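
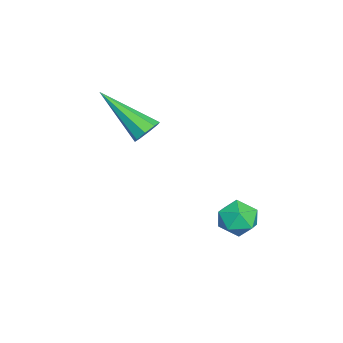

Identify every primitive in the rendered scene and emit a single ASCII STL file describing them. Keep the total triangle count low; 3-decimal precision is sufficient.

solid 
facet normal 0.319 0.745 -0.586
outer loop
vertex -1.753 -0.301 1.744
vertex -2.208 -0.305 1.491
vertex -2.021 -0.057 1.908
endloop
endfacet
facet normal 0.577 0.088 0.812
outer loop
vertex -1.753 -0.301 1.744
vertex -2.021 -0.057 1.908
vertex -2.872 -1.855 2.709
endloop
endfacet
facet normal 0.318 0.745 -0.586
outer loop
vertex -2.021 -0.057 1.908
vertex -2.208 -0.305 1.491
vertex -2.398 0.042 1.829
endloop
endfacet
facet normal -0.074 0.435 0.897
outer loop
vertex -2.021 -0.057 1.908
vertex -2.398 0.042 1.829
vertex -2.872 -1.855 2.709
endloop
endfacet
facet normal 0.320 0.745 -0.585
outer loop
vertex -2.398 0.042 1.829
vertex -2.208 -0.305 1.491
vertex -2.664 -0.062 1.551
endloop
endfacet
facet normal -0.727 0.430 0.535
outer loop
vertex -2.398 0.042 1.829
vertex -2.664 -0.062 1.551
vertex -2.872 -1.855 2.709
endloop
endfacet
facet normal 0.319 0.744 -0.588
outer loop
vertex -2.664 -0.062 1.551
vertex -2.208 -0.305 1.491
vertex -2.663 -0.309 1.239
endloop
endfacet
facet normal -0.995 0.075 -0.063
outer loop
vertex -2.664 -0.062 1.551
vertex -2.663 -0.309 1.239
vertex -2.872 -1.855 2.709
endloop
endfacet
facet normal 0.318 0.745 -0.586
outer loop
vertex -2.663 -0.309 1.239
vertex -2.208 -0.305 1.491
vertex -2.395 -0.553 1.074
endloop
endfacet
facet normal -0.722 -0.423 -0.547
outer loop
vertex -2.663 -0.309 1.239
vertex -2.395 -0.553 1.074
vertex -2.872 -1.855 2.709
endloop
endfacet
facet normal 0.320 0.744 -0.586
outer loop
vertex -2.395 -0.553 1.074
vertex -2.208 -0.305 1.491
vertex -2.018 -0.652 1.154
endloop
endfacet
facet normal -0.068 -0.771 -0.634
outer loop
vertex -2.395 -0.553 1.074
vertex -2.018 -0.652 1.154
vertex -2.872 -1.855 2.709
endloop
endfacet
facet normal 0.320 0.744 -0.586
outer loop
vertex -2.018 -0.652 1.154
vertex -2.208 -0.305 1.491
vertex -1.752 -0.548 1.431
endloop
endfacet
facet normal 0.583 -0.766 -0.272
outer loop
vertex -2.018 -0.652 1.154
vertex -1.752 -0.548 1.431
vertex -2.872 -1.855 2.709
endloop
endfacet
facet normal 0.320 0.744 -0.586
outer loop
vertex -1.752 -0.548 1.431
vertex -2.208 -0.305 1.491
vertex -1.753 -0.301 1.744
endloop
endfacet
facet normal 0.851 -0.410 0.327
outer loop
vertex -1.752 -0.548 1.431
vertex -1.753 -0.301 1.744
vertex -2.872 -1.855 2.709
endloop
endfacet
facet normal 0.185 -0.337 0.923
outer loop
vertex -0.678 2.646 -0.776
vertex -1.37 2.488 -0.695
vertex -0.921 2.0 -0.963
endloop
endfacet
facet normal 0.753 -0.428 0.500
outer loop
vertex -0.678 2.646 -0.776
vertex -0.921 2.0 -0.963
vertex -0.451 2.339 -1.381
endloop
endfacet
facet normal 0.946 0.210 0.248
outer loop
vertex -0.678 2.646 -0.776
vertex -0.451 2.339 -1.381
vertex -0.609 3.037 -1.371
endloop
endfacet
facet normal 0.497 0.698 0.516
outer loop
vertex -0.678 2.646 -0.776
vertex -0.609 3.037 -1.371
vertex -1.177 3.128 -0.947
endloop
endfacet
facet normal 0.027 0.359 0.933
outer loop
vertex -0.678 2.646 -0.776
vertex -1.177 3.128 -0.947
vertex -1.37 2.488 -0.695
endloop
endfacet
facet normal 0.552 -0.832 -0.054
outer loop
vertex -0.451 2.339 -1.381
vertex -0.921 2.0 -0.963
vertex -1.003 1.992 -1.673
endloop
endfacet
facet normal -0.365 -0.683 0.632
outer loop
vertex -0.921 2.0 -0.963
vertex -1.37 2.488 -0.695
vertex -1.571 2.083 -1.249
endloop
endfacet
facet normal -0.621 0.442 0.648
outer loop
vertex -1.37 2.488 -0.695
vertex -1.177 3.128 -0.947
vertex -1.729 2.781 -1.239
endloop
endfacet
facet normal 0.138 0.990 -0.027
outer loop
vertex -1.177 3.128 -0.947
vertex -0.609 3.037 -1.371
vertex -1.259 3.12 -1.657
endloop
endfacet
facet normal 0.864 0.202 -0.461
outer loop
vertex -0.609 3.037 -1.371
vertex -0.451 2.339 -1.381
vertex -0.81 2.632 -1.925
endloop
endfacet
facet normal -0.497 -0.698 -0.516
outer loop
vertex -1.502 2.474 -1.844
vertex -1.003 1.992 -1.673
vertex -1.571 2.083 -1.249
endloop
endfacet
facet normal -0.946 -0.210 -0.248
outer loop
vertex -1.502 2.474 -1.844
vertex -1.571 2.083 -1.249
vertex -1.729 2.781 -1.239
endloop
endfacet
facet normal -0.753 0.428 -0.500
outer loop
vertex -1.502 2.474 -1.844
vertex -1.729 2.781 -1.239
vertex -1.259 3.12 -1.657
endloop
endfacet
facet normal -0.185 0.337 -0.923
outer loop
vertex -1.502 2.474 -1.844
vertex -1.259 3.12 -1.657
vertex -0.81 2.632 -1.925
endloop
endfacet
facet normal -0.027 -0.359 -0.933
outer loop
vertex -1.502 2.474 -1.844
vertex -0.81 2.632 -1.925
vertex -1.003 1.992 -1.673
endloop
endfacet
facet normal -0.138 -0.990 0.027
outer loop
vertex -1.571 2.083 -1.249
vertex -1.003 1.992 -1.673
vertex -0.921 2.0 -0.963
endloop
endfacet
facet normal -0.864 -0.202 0.461
outer loop
vertex -1.729 2.781 -1.239
vertex -1.571 2.083 -1.249
vertex -1.37 2.488 -0.695
endloop
endfacet
facet normal -0.552 0.832 0.054
outer loop
vertex -1.259 3.12 -1.657
vertex -1.729 2.781 -1.239
vertex -1.177 3.128 -0.947
endloop
endfacet
facet normal 0.365 0.683 -0.632
outer loop
vertex -0.81 2.632 -1.925
vertex -1.259 3.12 -1.657
vertex -0.609 3.037 -1.371
endloop
endfacet
facet normal 0.621 -0.442 -0.648
outer loop
vertex -1.003 1.992 -1.673
vertex -0.81 2.632 -1.925
vertex -0.451 2.339 -1.381
endloop
endfacet

endsolid


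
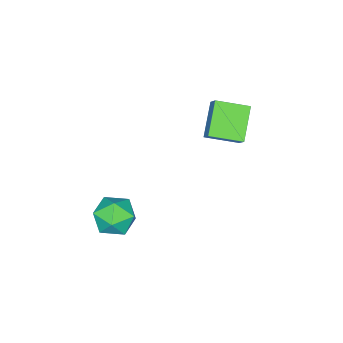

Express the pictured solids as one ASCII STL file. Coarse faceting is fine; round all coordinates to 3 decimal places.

solid 
facet normal -0.724 -0.332 0.604
outer loop
vertex -2.057 0.456 1.301
vertex -2.964 1.713 0.905
vertex -2.461 -0.081 0.521
endloop
endfacet
facet normal 0.567 -0.786 0.247
outer loop
vertex -1.136 0.527 -0.585
vertex -2.057 0.456 1.301
vertex -2.461 -0.081 0.521
endloop
endfacet
facet normal -0.724 -0.332 0.604
outer loop
vertex -2.461 -0.081 0.521
vertex -2.964 1.713 0.905
vertex -3.368 1.176 0.125
endloop
endfacet
facet normal -0.393 -0.522 -0.757
outer loop
vertex -3.368 1.176 0.125
vertex -1.136 0.527 -0.585
vertex -2.461 -0.081 0.521
endloop
endfacet
facet normal 0.393 0.522 0.757
outer loop
vertex -2.057 0.456 1.301
vertex -1.639 2.321 -0.201
vertex -2.964 1.713 0.905
endloop
endfacet
facet normal 0.567 -0.786 0.247
outer loop
vertex -0.732 1.064 0.195
vertex -2.057 0.456 1.301
vertex -1.136 0.527 -0.585
endloop
endfacet
facet normal 0.393 0.522 0.757
outer loop
vertex -0.732 1.064 0.195
vertex -1.639 2.321 -0.201
vertex -2.057 0.456 1.301
endloop
endfacet
facet normal -0.567 0.786 -0.247
outer loop
vertex -2.964 1.713 0.905
vertex -1.639 2.321 -0.201
vertex -3.368 1.176 0.125
endloop
endfacet
facet normal -0.393 -0.522 -0.757
outer loop
vertex -2.043 1.784 -0.981
vertex -1.136 0.527 -0.585
vertex -3.368 1.176 0.125
endloop
endfacet
facet normal -0.567 0.786 -0.247
outer loop
vertex -3.368 1.176 0.125
vertex -1.639 2.321 -0.201
vertex -2.043 1.784 -0.981
endloop
endfacet
facet normal 0.724 0.332 -0.604
outer loop
vertex -2.043 1.784 -0.981
vertex -0.732 1.064 0.195
vertex -1.136 0.527 -0.585
endloop
endfacet
facet normal 0.724 0.332 -0.604
outer loop
vertex -1.639 2.321 -0.201
vertex -0.732 1.064 0.195
vertex -2.043 1.784 -0.981
endloop
endfacet
facet normal -0.986 0.074 -0.151
outer loop
vertex 2.28 -0.608 -4.458
vertex 2.189 -1.707 -4.404
vertex 2.094 -1.099 -3.487
endloop
endfacet
facet normal -0.736 0.651 0.188
outer loop
vertex 2.28 -0.608 -4.458
vertex 2.094 -1.099 -3.487
vertex 2.814 -0.265 -3.555
endloop
endfacet
facet normal -0.233 0.947 -0.222
outer loop
vertex 2.28 -0.608 -4.458
vertex 2.814 -0.265 -3.555
vertex 3.354 -0.357 -4.513
endloop
endfacet
facet normal -0.171 0.554 -0.815
outer loop
vertex 2.28 -0.608 -4.458
vertex 3.354 -0.357 -4.513
vertex 2.968 -1.248 -5.038
endloop
endfacet
facet normal -0.636 0.015 -0.771
outer loop
vertex 2.28 -0.608 -4.458
vertex 2.968 -1.248 -5.038
vertex 2.189 -1.707 -4.404
endloop
endfacet
facet normal -0.427 0.434 0.793
outer loop
vertex 2.814 -0.265 -3.555
vertex 2.094 -1.099 -3.487
vertex 3.052 -1.152 -2.942
endloop
endfacet
facet normal -0.832 -0.499 0.245
outer loop
vertex 2.094 -1.099 -3.487
vertex 2.189 -1.707 -4.404
vertex 2.666 -2.043 -3.467
endloop
endfacet
facet normal -0.266 -0.595 -0.758
outer loop
vertex 2.189 -1.707 -4.404
vertex 2.968 -1.248 -5.038
vertex 3.206 -2.135 -4.425
endloop
endfacet
facet normal 0.487 0.277 -0.828
outer loop
vertex 2.968 -1.248 -5.038
vertex 3.354 -0.357 -4.513
vertex 3.926 -1.301 -4.493
endloop
endfacet
facet normal 0.387 0.913 0.130
outer loop
vertex 3.354 -0.357 -4.513
vertex 2.814 -0.265 -3.555
vertex 3.831 -0.693 -3.576
endloop
endfacet
facet normal 0.171 -0.554 0.815
outer loop
vertex 3.74 -1.792 -3.522
vertex 3.052 -1.152 -2.942
vertex 2.666 -2.043 -3.467
endloop
endfacet
facet normal 0.233 -0.947 0.222
outer loop
vertex 3.74 -1.792 -3.522
vertex 2.666 -2.043 -3.467
vertex 3.206 -2.135 -4.425
endloop
endfacet
facet normal 0.736 -0.651 -0.188
outer loop
vertex 3.74 -1.792 -3.522
vertex 3.206 -2.135 -4.425
vertex 3.926 -1.301 -4.493
endloop
endfacet
facet normal 0.986 -0.074 0.151
outer loop
vertex 3.74 -1.792 -3.522
vertex 3.926 -1.301 -4.493
vertex 3.831 -0.693 -3.576
endloop
endfacet
facet normal 0.636 -0.015 0.771
outer loop
vertex 3.74 -1.792 -3.522
vertex 3.831 -0.693 -3.576
vertex 3.052 -1.152 -2.942
endloop
endfacet
facet normal -0.487 -0.277 0.828
outer loop
vertex 2.666 -2.043 -3.467
vertex 3.052 -1.152 -2.942
vertex 2.094 -1.099 -3.487
endloop
endfacet
facet normal -0.387 -0.913 -0.130
outer loop
vertex 3.206 -2.135 -4.425
vertex 2.666 -2.043 -3.467
vertex 2.189 -1.707 -4.404
endloop
endfacet
facet normal 0.427 -0.434 -0.793
outer loop
vertex 3.926 -1.301 -4.493
vertex 3.206 -2.135 -4.425
vertex 2.968 -1.248 -5.038
endloop
endfacet
facet normal 0.832 0.499 -0.245
outer loop
vertex 3.831 -0.693 -3.576
vertex 3.926 -1.301 -4.493
vertex 3.354 -0.357 -4.513
endloop
endfacet
facet normal 0.266 0.595 0.758
outer loop
vertex 3.052 -1.152 -2.942
vertex 3.831 -0.693 -3.576
vertex 2.814 -0.265 -3.555
endloop
endfacet

endsolid


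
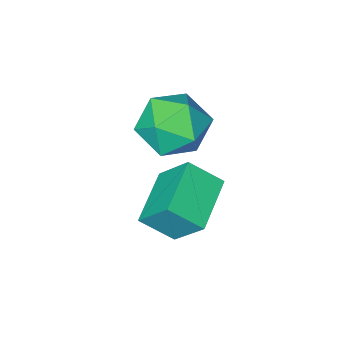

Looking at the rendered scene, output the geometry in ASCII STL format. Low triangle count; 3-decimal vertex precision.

solid 
facet normal -0.467 0.724 0.508
outer loop
vertex -2.598 1.299 -1.425
vertex -1.823 1.122 -0.459
vertex -1.527 1.942 -1.356
endloop
endfacet
facet normal -0.496 0.846 -0.195
outer loop
vertex -2.598 1.299 -1.425
vertex -1.527 1.942 -1.356
vertex -1.903 1.469 -2.452
endloop
endfacet
facet normal -0.815 0.287 -0.504
outer loop
vertex -2.598 1.299 -1.425
vertex -1.903 1.469 -2.452
vertex -2.431 0.357 -2.232
endloop
endfacet
facet normal -0.983 -0.181 0.008
outer loop
vertex -2.598 1.299 -1.425
vertex -2.431 0.357 -2.232
vertex -2.381 0.142 -1.0
endloop
endfacet
facet normal -0.769 0.088 0.633
outer loop
vertex -2.598 1.299 -1.425
vertex -2.381 0.142 -1.0
vertex -1.823 1.122 -0.459
endloop
endfacet
facet normal 0.173 0.881 -0.440
outer loop
vertex -1.903 1.469 -2.452
vertex -1.527 1.942 -1.356
vertex -0.699 1.398 -2.12
endloop
endfacet
facet normal 0.219 0.683 0.697
outer loop
vertex -1.527 1.942 -1.356
vertex -1.823 1.122 -0.459
vertex -0.649 1.183 -0.888
endloop
endfacet
facet normal -0.268 -0.344 0.900
outer loop
vertex -1.823 1.122 -0.459
vertex -2.381 0.142 -1.0
vertex -1.177 0.071 -0.668
endloop
endfacet
facet normal -0.615 -0.780 -0.111
outer loop
vertex -2.381 0.142 -1.0
vertex -2.431 0.357 -2.232
vertex -1.553 -0.402 -1.764
endloop
endfacet
facet normal -0.342 -0.023 -0.939
outer loop
vertex -2.431 0.357 -2.232
vertex -1.903 1.469 -2.452
vertex -1.257 0.418 -2.661
endloop
endfacet
facet normal 0.983 0.181 -0.008
outer loop
vertex -0.482 0.241 -1.695
vertex -0.699 1.398 -2.12
vertex -0.649 1.183 -0.888
endloop
endfacet
facet normal 0.815 -0.287 0.504
outer loop
vertex -0.482 0.241 -1.695
vertex -0.649 1.183 -0.888
vertex -1.177 0.071 -0.668
endloop
endfacet
facet normal 0.496 -0.846 0.195
outer loop
vertex -0.482 0.241 -1.695
vertex -1.177 0.071 -0.668
vertex -1.553 -0.402 -1.764
endloop
endfacet
facet normal 0.467 -0.724 -0.508
outer loop
vertex -0.482 0.241 -1.695
vertex -1.553 -0.402 -1.764
vertex -1.257 0.418 -2.661
endloop
endfacet
facet normal 0.769 -0.088 -0.633
outer loop
vertex -0.482 0.241 -1.695
vertex -1.257 0.418 -2.661
vertex -0.699 1.398 -2.12
endloop
endfacet
facet normal 0.615 0.780 0.111
outer loop
vertex -0.649 1.183 -0.888
vertex -0.699 1.398 -2.12
vertex -1.527 1.942 -1.356
endloop
endfacet
facet normal 0.342 0.023 0.939
outer loop
vertex -1.177 0.071 -0.668
vertex -0.649 1.183 -0.888
vertex -1.823 1.122 -0.459
endloop
endfacet
facet normal -0.173 -0.881 0.440
outer loop
vertex -1.553 -0.402 -1.764
vertex -1.177 0.071 -0.668
vertex -2.381 0.142 -1.0
endloop
endfacet
facet normal -0.219 -0.683 -0.697
outer loop
vertex -1.257 0.418 -2.661
vertex -1.553 -0.402 -1.764
vertex -2.431 0.357 -2.232
endloop
endfacet
facet normal 0.268 0.344 -0.900
outer loop
vertex -0.699 1.398 -2.12
vertex -1.257 0.418 -2.661
vertex -1.903 1.469 -2.452
endloop
endfacet
facet normal -0.754 -0.605 0.256
outer loop
vertex -0.847 2.67 -1.39
vertex -1.654 3.346 -2.169
vertex -0.475 1.682 -2.632
endloop
endfacet
facet normal 0.617 -0.516 0.595
outer loop
vertex 0.934 2.814 -3.111
vertex -0.847 2.67 -1.39
vertex -0.475 1.682 -2.632
endloop
endfacet
facet normal -0.754 -0.605 0.256
outer loop
vertex -0.475 1.682 -2.632
vertex -1.654 3.346 -2.169
vertex -1.282 2.357 -3.411
endloop
endfacet
facet normal 0.228 -0.606 -0.762
outer loop
vertex -1.282 2.357 -3.411
vertex 0.934 2.814 -3.111
vertex -0.475 1.682 -2.632
endloop
endfacet
facet normal -0.228 0.606 0.762
outer loop
vertex -0.847 2.67 -1.39
vertex -0.245 4.478 -2.648
vertex -1.654 3.346 -2.169
endloop
endfacet
facet normal 0.617 -0.515 0.595
outer loop
vertex 0.562 3.803 -1.869
vertex -0.847 2.67 -1.39
vertex 0.934 2.814 -3.111
endloop
endfacet
facet normal -0.228 0.606 0.762
outer loop
vertex 0.562 3.803 -1.869
vertex -0.245 4.478 -2.648
vertex -0.847 2.67 -1.39
endloop
endfacet
facet normal -0.616 0.516 -0.595
outer loop
vertex -1.654 3.346 -2.169
vertex -0.245 4.478 -2.648
vertex -1.282 2.357 -3.411
endloop
endfacet
facet normal 0.228 -0.606 -0.762
outer loop
vertex 0.127 3.49 -3.89
vertex 0.934 2.814 -3.111
vertex -1.282 2.357 -3.411
endloop
endfacet
facet normal -0.617 0.516 -0.595
outer loop
vertex -1.282 2.357 -3.411
vertex -0.245 4.478 -2.648
vertex 0.127 3.49 -3.89
endloop
endfacet
facet normal 0.754 0.605 -0.256
outer loop
vertex 0.127 3.49 -3.89
vertex 0.562 3.803 -1.869
vertex 0.934 2.814 -3.111
endloop
endfacet
facet normal 0.754 0.606 -0.256
outer loop
vertex -0.245 4.478 -2.648
vertex 0.562 3.803 -1.869
vertex 0.127 3.49 -3.89
endloop
endfacet

endsolid


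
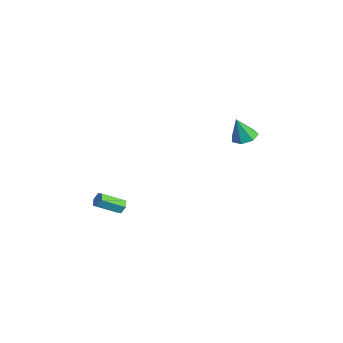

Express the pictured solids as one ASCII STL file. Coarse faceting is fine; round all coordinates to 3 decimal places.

solid 
facet normal 0.008 0.333 -0.943
outer loop
vertex 4.195 2.932 0.785
vertex 3.585 3.393 0.943
vertex 4.346 3.554 1.006
endloop
endfacet
facet normal 0.882 -0.333 0.334
outer loop
vertex 4.195 2.932 0.785
vertex 4.346 3.554 1.006
vertex 3.575 2.887 2.377
endloop
endfacet
facet normal 0.008 0.332 -0.943
outer loop
vertex 4.346 3.554 1.006
vertex 3.585 3.393 0.943
vertex 3.924 4.055 1.179
endloop
endfacet
facet normal 0.707 0.392 0.588
outer loop
vertex 4.346 3.554 1.006
vertex 3.924 4.055 1.179
vertex 3.575 2.887 2.377
endloop
endfacet
facet normal 0.007 0.333 -0.943
outer loop
vertex 3.924 4.055 1.179
vertex 3.585 3.393 0.943
vertex 3.247 4.057 1.175
endloop
endfacet
facet normal -0.002 0.716 0.698
outer loop
vertex 3.924 4.055 1.179
vertex 3.247 4.057 1.175
vertex 3.575 2.887 2.377
endloop
endfacet
facet normal 0.007 0.333 -0.943
outer loop
vertex 3.247 4.057 1.175
vertex 3.585 3.393 0.943
vertex 2.825 3.559 0.996
endloop
endfacet
facet normal -0.713 0.396 0.579
outer loop
vertex 3.247 4.057 1.175
vertex 2.825 3.559 0.996
vertex 3.575 2.887 2.377
endloop
endfacet
facet normal 0.007 0.332 -0.943
outer loop
vertex 2.825 3.559 0.996
vertex 3.585 3.393 0.943
vertex 2.975 2.936 0.778
endloop
endfacet
facet normal -0.888 -0.327 0.323
outer loop
vertex 2.825 3.559 0.996
vertex 2.975 2.936 0.778
vertex 3.575 2.887 2.377
endloop
endfacet
facet normal 0.006 0.332 -0.943
outer loop
vertex 2.975 2.936 0.778
vertex 3.585 3.393 0.943
vertex 3.585 2.657 0.684
endloop
endfacet
facet normal -0.397 -0.910 0.121
outer loop
vertex 2.975 2.936 0.778
vertex 3.585 2.657 0.684
vertex 3.575 2.887 2.377
endloop
endfacet
facet normal 0.007 0.332 -0.943
outer loop
vertex 3.585 2.657 0.684
vertex 3.585 3.393 0.943
vertex 4.195 2.932 0.785
endloop
endfacet
facet normal 0.390 -0.912 0.126
outer loop
vertex 3.585 2.657 0.684
vertex 4.195 2.932 0.785
vertex 3.575 2.887 2.377
endloop
endfacet
facet normal 0.105 0.858 -0.502
outer loop
vertex 3.154 -3.272 -3.311
vertex 2.699 -3.332 -3.509
vertex 2.754 -3.086 -3.077
endloop
endfacet
facet normal 0.589 0.353 0.727
outer loop
vertex 3.154 -3.272 -3.311
vertex 2.754 -3.086 -3.077
vertex 2.996 -4.568 -2.553
endloop
endfacet
facet normal 0.588 0.353 0.728
outer loop
vertex 2.996 -4.568 -2.553
vertex 2.754 -3.086 -3.077
vertex 2.595 -4.383 -2.319
endloop
endfacet
facet normal -0.104 -0.859 0.500
outer loop
vertex 2.996 -4.568 -2.553
vertex 2.595 -4.383 -2.319
vertex 2.541 -4.628 -2.751
endloop
endfacet
facet normal 0.105 0.858 -0.502
outer loop
vertex 2.754 -3.086 -3.077
vertex 2.699 -3.332 -3.509
vertex 2.298 -3.146 -3.275
endloop
endfacet
facet normal -0.400 0.499 0.769
outer loop
vertex 2.754 -3.086 -3.077
vertex 2.298 -3.146 -3.275
vertex 2.595 -4.383 -2.319
endloop
endfacet
facet normal -0.400 0.498 0.769
outer loop
vertex 2.595 -4.383 -2.319
vertex 2.298 -3.146 -3.275
vertex 2.14 -4.443 -2.517
endloop
endfacet
facet normal -0.104 -0.859 0.500
outer loop
vertex 2.595 -4.383 -2.319
vertex 2.14 -4.443 -2.517
vertex 2.541 -4.628 -2.751
endloop
endfacet
facet normal 0.105 0.858 -0.502
outer loop
vertex 2.298 -3.146 -3.275
vertex 2.699 -3.332 -3.509
vertex 2.244 -3.392 -3.707
endloop
endfacet
facet normal -0.989 0.145 0.041
outer loop
vertex 2.298 -3.146 -3.275
vertex 2.244 -3.392 -3.707
vertex 2.14 -4.443 -2.517
endloop
endfacet
facet normal -0.989 0.145 0.041
outer loop
vertex 2.14 -4.443 -2.517
vertex 2.244 -3.392 -3.707
vertex 2.086 -4.688 -2.949
endloop
endfacet
facet normal -0.104 -0.859 0.500
outer loop
vertex 2.14 -4.443 -2.517
vertex 2.086 -4.688 -2.949
vertex 2.541 -4.628 -2.751
endloop
endfacet
facet normal 0.104 0.859 -0.500
outer loop
vertex 2.244 -3.392 -3.707
vertex 2.699 -3.332 -3.509
vertex 2.645 -3.577 -3.941
endloop
endfacet
facet normal -0.588 -0.354 -0.728
outer loop
vertex 2.244 -3.392 -3.707
vertex 2.645 -3.577 -3.941
vertex 2.086 -4.688 -2.949
endloop
endfacet
facet normal -0.589 -0.353 -0.727
outer loop
vertex 2.086 -4.688 -2.949
vertex 2.645 -3.577 -3.941
vertex 2.486 -4.874 -3.183
endloop
endfacet
facet normal -0.105 -0.858 0.502
outer loop
vertex 2.086 -4.688 -2.949
vertex 2.486 -4.874 -3.183
vertex 2.541 -4.628 -2.751
endloop
endfacet
facet normal 0.104 0.859 -0.500
outer loop
vertex 2.645 -3.577 -3.941
vertex 2.699 -3.332 -3.509
vertex 3.1 -3.517 -3.743
endloop
endfacet
facet normal 0.400 -0.498 -0.769
outer loop
vertex 2.645 -3.577 -3.941
vertex 3.1 -3.517 -3.743
vertex 2.486 -4.874 -3.183
endloop
endfacet
facet normal 0.400 -0.498 -0.769
outer loop
vertex 2.486 -4.874 -3.183
vertex 3.1 -3.517 -3.743
vertex 2.942 -4.814 -2.985
endloop
endfacet
facet normal -0.105 -0.858 0.502
outer loop
vertex 2.486 -4.874 -3.183
vertex 2.942 -4.814 -2.985
vertex 2.541 -4.628 -2.751
endloop
endfacet
facet normal 0.104 0.859 -0.500
outer loop
vertex 3.1 -3.517 -3.743
vertex 2.699 -3.332 -3.509
vertex 3.154 -3.272 -3.311
endloop
endfacet
facet normal 0.989 -0.145 -0.042
outer loop
vertex 3.1 -3.517 -3.743
vertex 3.154 -3.272 -3.311
vertex 2.942 -4.814 -2.985
endloop
endfacet
facet normal 0.989 -0.145 -0.041
outer loop
vertex 2.942 -4.814 -2.985
vertex 3.154 -3.272 -3.311
vertex 2.996 -4.568 -2.553
endloop
endfacet
facet normal -0.105 -0.858 0.502
outer loop
vertex 2.942 -4.814 -2.985
vertex 2.996 -4.568 -2.553
vertex 2.541 -4.628 -2.751
endloop
endfacet

endsolid


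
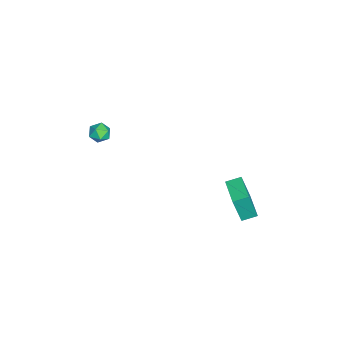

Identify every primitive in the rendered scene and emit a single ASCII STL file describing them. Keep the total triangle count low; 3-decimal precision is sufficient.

solid 
facet normal -0.945 -0.327 -0.008
outer loop
vertex -3.192 2.398 -1.536
vertex -3.471 3.199 -1.304
vertex -3.34 2.871 -3.349
endloop
endfacet
facet normal 0.318 -0.911 -0.264
outer loop
vertex -1.809 3.401 -3.336
vertex -3.192 2.398 -1.536
vertex -3.34 2.871 -3.349
endloop
endfacet
facet normal -0.945 -0.326 -0.008
outer loop
vertex -3.34 2.871 -3.349
vertex -3.471 3.199 -1.304
vertex -3.619 3.673 -3.117
endloop
endfacet
facet normal -0.079 0.252 -0.965
outer loop
vertex -3.619 3.673 -3.117
vertex -1.809 3.401 -3.336
vertex -3.34 2.871 -3.349
endloop
endfacet
facet normal 0.079 -0.252 0.965
outer loop
vertex -3.192 2.398 -1.536
vertex -1.94 3.729 -1.291
vertex -3.471 3.199 -1.304
endloop
endfacet
facet normal 0.317 -0.911 -0.264
outer loop
vertex -1.661 2.927 -1.523
vertex -3.192 2.398 -1.536
vertex -1.809 3.401 -3.336
endloop
endfacet
facet normal 0.079 -0.252 0.965
outer loop
vertex -1.661 2.927 -1.523
vertex -1.94 3.729 -1.291
vertex -3.192 2.398 -1.536
endloop
endfacet
facet normal -0.318 0.911 0.264
outer loop
vertex -3.471 3.199 -1.304
vertex -1.94 3.729 -1.291
vertex -3.619 3.673 -3.117
endloop
endfacet
facet normal -0.079 0.252 -0.965
outer loop
vertex -2.088 4.202 -3.104
vertex -1.809 3.401 -3.336
vertex -3.619 3.673 -3.117
endloop
endfacet
facet normal -0.317 0.911 0.264
outer loop
vertex -3.619 3.673 -3.117
vertex -1.94 3.729 -1.291
vertex -2.088 4.202 -3.104
endloop
endfacet
facet normal 0.945 0.327 0.008
outer loop
vertex -2.088 4.202 -3.104
vertex -1.661 2.927 -1.523
vertex -1.809 3.401 -3.336
endloop
endfacet
facet normal 0.945 0.326 0.008
outer loop
vertex -1.94 3.729 -1.291
vertex -1.661 2.927 -1.523
vertex -2.088 4.202 -3.104
endloop
endfacet
facet normal -0.911 0.270 0.313
outer loop
vertex -2.054 -3.329 3.618
vertex -2.252 -3.925 3.556
vertex -2.006 -3.73 4.103
endloop
endfacet
facet normal -0.408 0.683 0.605
outer loop
vertex -2.054 -3.329 3.618
vertex -2.006 -3.73 4.103
vertex -1.533 -3.333 3.974
endloop
endfacet
facet normal -0.044 0.996 0.076
outer loop
vertex -2.054 -3.329 3.618
vertex -1.533 -3.333 3.974
vertex -1.487 -3.283 3.347
endloop
endfacet
facet normal -0.322 0.775 -0.543
outer loop
vertex -2.054 -3.329 3.618
vertex -1.487 -3.283 3.347
vertex -1.931 -3.649 3.088
endloop
endfacet
facet normal -0.858 0.326 -0.396
outer loop
vertex -2.054 -3.329 3.618
vertex -1.931 -3.649 3.088
vertex -2.252 -3.925 3.556
endloop
endfacet
facet normal 0.042 0.263 0.964
outer loop
vertex -1.533 -3.333 3.974
vertex -2.006 -3.73 4.103
vertex -1.409 -3.931 4.132
endloop
endfacet
facet normal -0.770 -0.407 0.491
outer loop
vertex -2.006 -3.73 4.103
vertex -2.252 -3.925 3.556
vertex -1.853 -4.297 3.873
endloop
endfacet
facet normal -0.685 -0.316 -0.656
outer loop
vertex -2.252 -3.925 3.556
vertex -1.931 -3.649 3.088
vertex -1.807 -4.247 3.246
endloop
endfacet
facet normal 0.182 0.411 -0.893
outer loop
vertex -1.931 -3.649 3.088
vertex -1.487 -3.283 3.347
vertex -1.334 -3.85 3.117
endloop
endfacet
facet normal 0.631 0.768 0.108
outer loop
vertex -1.487 -3.283 3.347
vertex -1.533 -3.333 3.974
vertex -1.088 -3.655 3.664
endloop
endfacet
facet normal 0.322 -0.775 0.543
outer loop
vertex -1.286 -4.251 3.602
vertex -1.409 -3.931 4.132
vertex -1.853 -4.297 3.873
endloop
endfacet
facet normal 0.044 -0.996 -0.076
outer loop
vertex -1.286 -4.251 3.602
vertex -1.853 -4.297 3.873
vertex -1.807 -4.247 3.246
endloop
endfacet
facet normal 0.408 -0.683 -0.605
outer loop
vertex -1.286 -4.251 3.602
vertex -1.807 -4.247 3.246
vertex -1.334 -3.85 3.117
endloop
endfacet
facet normal 0.911 -0.270 -0.313
outer loop
vertex -1.286 -4.251 3.602
vertex -1.334 -3.85 3.117
vertex -1.088 -3.655 3.664
endloop
endfacet
facet normal 0.858 -0.326 0.396
outer loop
vertex -1.286 -4.251 3.602
vertex -1.088 -3.655 3.664
vertex -1.409 -3.931 4.132
endloop
endfacet
facet normal -0.182 -0.411 0.893
outer loop
vertex -1.853 -4.297 3.873
vertex -1.409 -3.931 4.132
vertex -2.006 -3.73 4.103
endloop
endfacet
facet normal -0.631 -0.768 -0.108
outer loop
vertex -1.807 -4.247 3.246
vertex -1.853 -4.297 3.873
vertex -2.252 -3.925 3.556
endloop
endfacet
facet normal -0.042 -0.263 -0.964
outer loop
vertex -1.334 -3.85 3.117
vertex -1.807 -4.247 3.246
vertex -1.931 -3.649 3.088
endloop
endfacet
facet normal 0.770 0.407 -0.491
outer loop
vertex -1.088 -3.655 3.664
vertex -1.334 -3.85 3.117
vertex -1.487 -3.283 3.347
endloop
endfacet
facet normal 0.685 0.316 0.656
outer loop
vertex -1.409 -3.931 4.132
vertex -1.088 -3.655 3.664
vertex -1.533 -3.333 3.974
endloop
endfacet

endsolid


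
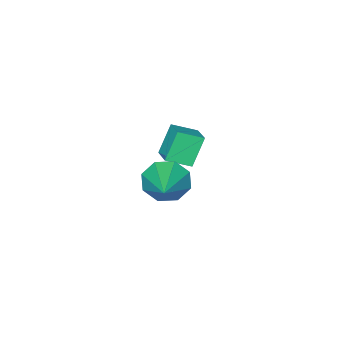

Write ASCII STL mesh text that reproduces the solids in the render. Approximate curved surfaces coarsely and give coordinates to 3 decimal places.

solid 
facet normal -0.643 -0.638 -0.424
outer loop
vertex 2.474 0.798 2.642
vertex 2.001 0.737 3.452
vertex 1.952 1.29 2.694
endloop
endfacet
facet normal 0.496 0.593 -0.634
outer loop
vertex 2.474 0.798 2.642
vertex 1.952 1.29 2.694
vertex 3.179 1.903 4.228
endloop
endfacet
facet normal -0.644 -0.637 -0.423
outer loop
vertex 1.952 1.29 2.694
vertex 2.001 0.737 3.452
vertex 1.459 1.458 3.191
endloop
endfacet
facet normal -0.032 0.937 -0.349
outer loop
vertex 1.952 1.29 2.694
vertex 1.459 1.458 3.191
vertex 3.179 1.903 4.228
endloop
endfacet
facet normal -0.643 -0.637 -0.425
outer loop
vertex 1.459 1.458 3.191
vertex 2.001 0.737 3.452
vertex 1.283 1.203 3.84
endloop
endfacet
facet normal -0.380 0.891 0.247
outer loop
vertex 1.459 1.458 3.191
vertex 1.283 1.203 3.84
vertex 3.179 1.903 4.228
endloop
endfacet
facet normal -0.643 -0.638 -0.424
outer loop
vertex 1.283 1.203 3.84
vertex 2.001 0.737 3.452
vertex 1.529 0.675 4.262
endloop
endfacet
facet normal -0.343 0.484 0.805
outer loop
vertex 1.283 1.203 3.84
vertex 1.529 0.675 4.262
vertex 3.179 1.903 4.228
endloop
endfacet
facet normal -0.643 -0.638 -0.424
outer loop
vertex 1.529 0.675 4.262
vertex 2.001 0.737 3.452
vertex 2.051 0.183 4.21
endloop
endfacet
facet normal 0.055 -0.047 0.997
outer loop
vertex 1.529 0.675 4.262
vertex 2.051 0.183 4.21
vertex 3.179 1.903 4.228
endloop
endfacet
facet normal -0.643 -0.638 -0.424
outer loop
vertex 2.051 0.183 4.21
vertex 2.001 0.737 3.452
vertex 2.544 0.015 3.714
endloop
endfacet
facet normal 0.584 -0.390 0.712
outer loop
vertex 2.051 0.183 4.21
vertex 2.544 0.015 3.714
vertex 3.179 1.903 4.228
endloop
endfacet
facet normal -0.644 -0.638 -0.423
outer loop
vertex 2.544 0.015 3.714
vertex 2.001 0.737 3.452
vertex 2.719 0.27 3.064
endloop
endfacet
facet normal 0.932 -0.345 0.116
outer loop
vertex 2.544 0.015 3.714
vertex 2.719 0.27 3.064
vertex 3.179 1.903 4.228
endloop
endfacet
facet normal -0.644 -0.637 -0.424
outer loop
vertex 2.719 0.27 3.064
vertex 2.001 0.737 3.452
vertex 2.474 0.798 2.642
endloop
endfacet
facet normal 0.895 0.063 -0.441
outer loop
vertex 2.719 0.27 3.064
vertex 2.474 0.798 2.642
vertex 3.179 1.903 4.228
endloop
endfacet
facet normal -0.514 -0.062 0.855
outer loop
vertex -2.236 -3.589 1.666
vertex -1.747 -2.684 2.026
vertex -3.084 -2.948 1.203
endloop
endfacet
facet normal -0.448 -0.831 -0.330
outer loop
vertex -2.333 -2.856 -0.046
vertex -2.236 -3.589 1.666
vertex -3.084 -2.948 1.203
endloop
endfacet
facet normal -0.514 -0.062 0.855
outer loop
vertex -3.084 -2.948 1.203
vertex -1.747 -2.684 2.026
vertex -2.595 -2.042 1.563
endloop
endfacet
facet normal -0.731 0.553 -0.399
outer loop
vertex -2.595 -2.042 1.563
vertex -2.333 -2.856 -0.046
vertex -3.084 -2.948 1.203
endloop
endfacet
facet normal 0.731 -0.554 0.399
outer loop
vertex -2.236 -3.589 1.666
vertex -0.996 -2.592 0.777
vertex -1.747 -2.684 2.026
endloop
endfacet
facet normal -0.449 -0.831 -0.330
outer loop
vertex -1.485 -3.498 0.417
vertex -2.236 -3.589 1.666
vertex -2.333 -2.856 -0.046
endloop
endfacet
facet normal 0.731 -0.553 0.399
outer loop
vertex -1.485 -3.498 0.417
vertex -0.996 -2.592 0.777
vertex -2.236 -3.589 1.666
endloop
endfacet
facet normal 0.448 0.831 0.331
outer loop
vertex -1.747 -2.684 2.026
vertex -0.996 -2.592 0.777
vertex -2.595 -2.042 1.563
endloop
endfacet
facet normal -0.731 0.554 -0.399
outer loop
vertex -1.844 -1.951 0.314
vertex -2.333 -2.856 -0.046
vertex -2.595 -2.042 1.563
endloop
endfacet
facet normal 0.448 0.831 0.330
outer loop
vertex -2.595 -2.042 1.563
vertex -0.996 -2.592 0.777
vertex -1.844 -1.951 0.314
endloop
endfacet
facet normal 0.514 0.062 -0.855
outer loop
vertex -1.844 -1.951 0.314
vertex -1.485 -3.498 0.417
vertex -2.333 -2.856 -0.046
endloop
endfacet
facet normal 0.514 0.062 -0.855
outer loop
vertex -0.996 -2.592 0.777
vertex -1.485 -3.498 0.417
vertex -1.844 -1.951 0.314
endloop
endfacet

endsolid


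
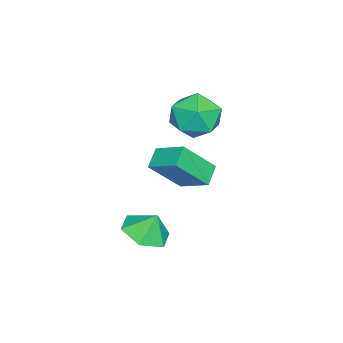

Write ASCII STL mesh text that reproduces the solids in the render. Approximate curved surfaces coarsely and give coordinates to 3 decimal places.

solid 
facet normal 0.060 -0.430 -0.901
outer loop
vertex 3.094 2.684 -4.497
vertex 2.014 2.537 -4.499
vertex 2.44 3.453 -4.908
endloop
endfacet
facet normal 0.574 0.708 0.412
outer loop
vertex 3.094 2.684 -4.497
vertex 2.44 3.453 -4.908
vertex 1.946 3.023 -3.481
endloop
endfacet
facet normal 0.060 -0.430 -0.901
outer loop
vertex 2.44 3.453 -4.908
vertex 2.014 2.537 -4.499
vertex 1.36 3.307 -4.91
endloop
endfacet
facet normal -0.130 0.961 0.244
outer loop
vertex 2.44 3.453 -4.908
vertex 1.36 3.307 -4.91
vertex 1.946 3.023 -3.481
endloop
endfacet
facet normal 0.060 -0.430 -0.901
outer loop
vertex 1.36 3.307 -4.91
vertex 2.014 2.537 -4.499
vertex 0.934 2.39 -4.501
endloop
endfacet
facet normal -0.744 0.528 0.410
outer loop
vertex 1.36 3.307 -4.91
vertex 0.934 2.39 -4.501
vertex 1.946 3.023 -3.481
endloop
endfacet
facet normal 0.060 -0.430 -0.901
outer loop
vertex 0.934 2.39 -4.501
vertex 2.014 2.537 -4.499
vertex 1.588 1.621 -4.09
endloop
endfacet
facet normal -0.651 -0.156 0.743
outer loop
vertex 0.934 2.39 -4.501
vertex 1.588 1.621 -4.09
vertex 1.946 3.023 -3.481
endloop
endfacet
facet normal 0.060 -0.430 -0.901
outer loop
vertex 1.588 1.621 -4.09
vertex 2.014 2.537 -4.499
vertex 2.668 1.768 -4.088
endloop
endfacet
facet normal 0.054 -0.409 0.911
outer loop
vertex 1.588 1.621 -4.09
vertex 2.668 1.768 -4.088
vertex 1.946 3.023 -3.481
endloop
endfacet
facet normal 0.060 -0.430 -0.901
outer loop
vertex 2.668 1.768 -4.088
vertex 2.014 2.537 -4.499
vertex 3.094 2.684 -4.497
endloop
endfacet
facet normal 0.666 0.023 0.745
outer loop
vertex 2.668 1.768 -4.088
vertex 3.094 2.684 -4.497
vertex 1.946 3.023 -3.481
endloop
endfacet
facet normal -0.861 0.010 0.509
outer loop
vertex -0.096 3.4 -0.706
vertex -0.975 4.458 -2.213
vertex -0.511 2.092 -1.383
endloop
endfacet
facet normal 0.431 -0.519 0.738
outer loop
vertex 0.375 2.082 -1.907
vertex -0.096 3.4 -0.706
vertex -0.511 2.092 -1.383
endloop
endfacet
facet normal -0.861 0.010 0.509
outer loop
vertex -0.511 2.092 -1.383
vertex -0.975 4.458 -2.213
vertex -1.39 3.15 -2.889
endloop
endfacet
facet normal -0.271 -0.855 -0.442
outer loop
vertex -1.39 3.15 -2.889
vertex 0.375 2.082 -1.907
vertex -0.511 2.092 -1.383
endloop
endfacet
facet normal 0.271 0.855 0.442
outer loop
vertex -0.096 3.4 -0.706
vertex -0.089 4.448 -2.737
vertex -0.975 4.458 -2.213
endloop
endfacet
facet normal 0.432 -0.518 0.738
outer loop
vertex 0.79 3.39 -1.231
vertex -0.096 3.4 -0.706
vertex 0.375 2.082 -1.907
endloop
endfacet
facet normal 0.272 0.855 0.442
outer loop
vertex 0.79 3.39 -1.231
vertex -0.089 4.448 -2.737
vertex -0.096 3.4 -0.706
endloop
endfacet
facet normal -0.431 0.518 -0.739
outer loop
vertex -0.975 4.458 -2.213
vertex -0.089 4.448 -2.737
vertex -1.39 3.15 -2.889
endloop
endfacet
facet normal -0.271 -0.855 -0.442
outer loop
vertex -0.504 3.14 -3.414
vertex 0.375 2.082 -1.907
vertex -1.39 3.15 -2.889
endloop
endfacet
facet normal -0.431 0.519 -0.738
outer loop
vertex -1.39 3.15 -2.889
vertex -0.089 4.448 -2.737
vertex -0.504 3.14 -3.414
endloop
endfacet
facet normal 0.861 -0.010 -0.509
outer loop
vertex -0.504 3.14 -3.414
vertex 0.79 3.39 -1.231
vertex 0.375 2.082 -1.907
endloop
endfacet
facet normal 0.861 -0.010 -0.509
outer loop
vertex -0.089 4.448 -2.737
vertex 0.79 3.39 -1.231
vertex -0.504 3.14 -3.414
endloop
endfacet
facet normal -0.573 0.465 0.674
outer loop
vertex -3.569 3.39 -0.161
vertex -2.752 3.094 0.738
vertex -2.625 4.166 0.106
endloop
endfacet
facet normal -0.640 0.768 0.031
outer loop
vertex -3.569 3.39 -0.161
vertex -2.625 4.166 0.106
vertex -2.94 3.952 -1.085
endloop
endfacet
facet normal -0.864 0.268 -0.425
outer loop
vertex -3.569 3.39 -0.161
vertex -2.94 3.952 -1.085
vertex -3.262 2.748 -1.19
endloop
endfacet
facet normal -0.937 -0.343 -0.065
outer loop
vertex -3.569 3.39 -0.161
vertex -3.262 2.748 -1.19
vertex -3.146 2.217 -0.063
endloop
endfacet
facet normal -0.757 -0.222 0.615
outer loop
vertex -3.569 3.39 -0.161
vertex -3.146 2.217 -0.063
vertex -2.752 3.094 0.738
endloop
endfacet
facet normal 0.007 0.984 -0.179
outer loop
vertex -2.94 3.952 -1.085
vertex -2.625 4.166 0.106
vertex -1.734 4.003 -0.757
endloop
endfacet
facet normal 0.115 0.494 0.862
outer loop
vertex -2.625 4.166 0.106
vertex -2.752 3.094 0.738
vertex -1.618 3.472 0.37
endloop
endfacet
facet normal -0.182 -0.617 0.765
outer loop
vertex -2.752 3.094 0.738
vertex -3.146 2.217 -0.063
vertex -1.94 2.268 0.265
endloop
endfacet
facet normal -0.474 -0.815 -0.335
outer loop
vertex -3.146 2.217 -0.063
vertex -3.262 2.748 -1.19
vertex -2.255 2.054 -0.926
endloop
endfacet
facet normal -0.356 0.175 -0.918
outer loop
vertex -3.262 2.748 -1.19
vertex -2.94 3.952 -1.085
vertex -2.128 3.126 -1.558
endloop
endfacet
facet normal 0.937 0.343 0.065
outer loop
vertex -1.311 2.83 -0.659
vertex -1.734 4.003 -0.757
vertex -1.618 3.472 0.37
endloop
endfacet
facet normal 0.864 -0.268 0.425
outer loop
vertex -1.311 2.83 -0.659
vertex -1.618 3.472 0.37
vertex -1.94 2.268 0.265
endloop
endfacet
facet normal 0.640 -0.768 -0.031
outer loop
vertex -1.311 2.83 -0.659
vertex -1.94 2.268 0.265
vertex -2.255 2.054 -0.926
endloop
endfacet
facet normal 0.573 -0.465 -0.674
outer loop
vertex -1.311 2.83 -0.659
vertex -2.255 2.054 -0.926
vertex -2.128 3.126 -1.558
endloop
endfacet
facet normal 0.757 0.222 -0.615
outer loop
vertex -1.311 2.83 -0.659
vertex -2.128 3.126 -1.558
vertex -1.734 4.003 -0.757
endloop
endfacet
facet normal 0.474 0.815 0.335
outer loop
vertex -1.618 3.472 0.37
vertex -1.734 4.003 -0.757
vertex -2.625 4.166 0.106
endloop
endfacet
facet normal 0.356 -0.175 0.918
outer loop
vertex -1.94 2.268 0.265
vertex -1.618 3.472 0.37
vertex -2.752 3.094 0.738
endloop
endfacet
facet normal -0.007 -0.984 0.179
outer loop
vertex -2.255 2.054 -0.926
vertex -1.94 2.268 0.265
vertex -3.146 2.217 -0.063
endloop
endfacet
facet normal -0.115 -0.494 -0.862
outer loop
vertex -2.128 3.126 -1.558
vertex -2.255 2.054 -0.926
vertex -3.262 2.748 -1.19
endloop
endfacet
facet normal 0.182 0.617 -0.765
outer loop
vertex -1.734 4.003 -0.757
vertex -2.128 3.126 -1.558
vertex -2.94 3.952 -1.085
endloop
endfacet

endsolid


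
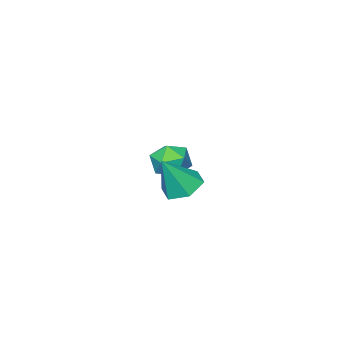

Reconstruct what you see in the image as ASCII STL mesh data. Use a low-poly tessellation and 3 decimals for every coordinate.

solid 
facet normal -0.386 -0.268 0.882
outer loop
vertex -3.978 -1.75 0.382
vertex -3.547 -2.748 0.267
vertex -2.972 -1.958 0.759
endloop
endfacet
facet normal -0.238 0.429 0.871
outer loop
vertex -3.978 -1.75 0.382
vertex -2.972 -1.958 0.759
vertex -3.178 -1.018 0.24
endloop
endfacet
facet normal -0.603 0.724 0.334
outer loop
vertex -3.978 -1.75 0.382
vertex -3.178 -1.018 0.24
vertex -3.879 -1.227 -0.573
endloop
endfacet
facet normal -0.978 0.209 0.013
outer loop
vertex -3.978 -1.75 0.382
vertex -3.879 -1.227 -0.573
vertex -4.107 -2.296 -0.556
endloop
endfacet
facet normal -0.844 -0.405 0.352
outer loop
vertex -3.978 -1.75 0.382
vertex -4.107 -2.296 -0.556
vertex -3.547 -2.748 0.267
endloop
endfacet
facet normal 0.459 0.504 0.731
outer loop
vertex -3.178 -1.018 0.24
vertex -2.972 -1.958 0.759
vertex -2.253 -1.564 0.036
endloop
endfacet
facet normal 0.218 -0.625 0.749
outer loop
vertex -2.972 -1.958 0.759
vertex -3.547 -2.748 0.267
vertex -2.481 -2.633 0.053
endloop
endfacet
facet normal -0.523 -0.845 -0.108
outer loop
vertex -3.547 -2.748 0.267
vertex -4.107 -2.296 -0.556
vertex -3.182 -2.842 -0.76
endloop
endfacet
facet normal -0.740 0.147 -0.656
outer loop
vertex -4.107 -2.296 -0.556
vertex -3.879 -1.227 -0.573
vertex -3.388 -1.902 -1.279
endloop
endfacet
facet normal -0.133 0.982 -0.137
outer loop
vertex -3.879 -1.227 -0.573
vertex -3.178 -1.018 0.24
vertex -2.813 -1.112 -0.787
endloop
endfacet
facet normal 0.978 -0.209 -0.013
outer loop
vertex -2.382 -2.11 -0.902
vertex -2.253 -1.564 0.036
vertex -2.481 -2.633 0.053
endloop
endfacet
facet normal 0.603 -0.724 -0.334
outer loop
vertex -2.382 -2.11 -0.902
vertex -2.481 -2.633 0.053
vertex -3.182 -2.842 -0.76
endloop
endfacet
facet normal 0.238 -0.429 -0.871
outer loop
vertex -2.382 -2.11 -0.902
vertex -3.182 -2.842 -0.76
vertex -3.388 -1.902 -1.279
endloop
endfacet
facet normal 0.386 0.268 -0.882
outer loop
vertex -2.382 -2.11 -0.902
vertex -3.388 -1.902 -1.279
vertex -2.813 -1.112 -0.787
endloop
endfacet
facet normal 0.844 0.405 -0.352
outer loop
vertex -2.382 -2.11 -0.902
vertex -2.813 -1.112 -0.787
vertex -2.253 -1.564 0.036
endloop
endfacet
facet normal 0.740 -0.147 0.656
outer loop
vertex -2.481 -2.633 0.053
vertex -2.253 -1.564 0.036
vertex -2.972 -1.958 0.759
endloop
endfacet
facet normal 0.133 -0.982 0.137
outer loop
vertex -3.182 -2.842 -0.76
vertex -2.481 -2.633 0.053
vertex -3.547 -2.748 0.267
endloop
endfacet
facet normal -0.459 -0.504 -0.731
outer loop
vertex -3.388 -1.902 -1.279
vertex -3.182 -2.842 -0.76
vertex -4.107 -2.296 -0.556
endloop
endfacet
facet normal -0.218 0.625 -0.749
outer loop
vertex -2.813 -1.112 -0.787
vertex -3.388 -1.902 -1.279
vertex -3.879 -1.227 -0.573
endloop
endfacet
facet normal 0.523 0.845 0.108
outer loop
vertex -2.253 -1.564 0.036
vertex -2.813 -1.112 -0.787
vertex -3.178 -1.018 0.24
endloop
endfacet
facet normal -0.496 0.123 -0.860
outer loop
vertex 2.036 3.72 1.3
vertex 1.142 3.654 1.806
vertex 1.593 4.57 1.677
endloop
endfacet
facet normal 0.891 0.454 0.023
outer loop
vertex 2.036 3.72 1.3
vertex 1.593 4.57 1.677
vertex 2.138 3.406 3.534
endloop
endfacet
facet normal -0.496 0.123 -0.860
outer loop
vertex 1.593 4.57 1.677
vertex 1.142 3.654 1.806
vertex 0.699 4.504 2.183
endloop
endfacet
facet normal 0.206 0.855 0.476
outer loop
vertex 1.593 4.57 1.677
vertex 0.699 4.504 2.183
vertex 2.138 3.406 3.534
endloop
endfacet
facet normal -0.495 0.123 -0.860
outer loop
vertex 0.699 4.504 2.183
vertex 1.142 3.654 1.806
vertex 0.247 3.587 2.312
endloop
endfacet
facet normal -0.484 0.351 0.801
outer loop
vertex 0.699 4.504 2.183
vertex 0.247 3.587 2.312
vertex 2.138 3.406 3.534
endloop
endfacet
facet normal -0.495 0.123 -0.860
outer loop
vertex 0.247 3.587 2.312
vertex 1.142 3.654 1.806
vertex 0.69 2.737 1.935
endloop
endfacet
facet normal -0.489 -0.554 0.674
outer loop
vertex 0.247 3.587 2.312
vertex 0.69 2.737 1.935
vertex 2.138 3.406 3.534
endloop
endfacet
facet normal -0.496 0.123 -0.860
outer loop
vertex 0.69 2.737 1.935
vertex 1.142 3.654 1.806
vertex 1.584 2.803 1.429
endloop
endfacet
facet normal 0.196 -0.955 0.222
outer loop
vertex 0.69 2.737 1.935
vertex 1.584 2.803 1.429
vertex 2.138 3.406 3.534
endloop
endfacet
facet normal -0.496 0.123 -0.860
outer loop
vertex 1.584 2.803 1.429
vertex 1.142 3.654 1.806
vertex 2.036 3.72 1.3
endloop
endfacet
facet normal 0.886 -0.451 -0.104
outer loop
vertex 1.584 2.803 1.429
vertex 2.036 3.72 1.3
vertex 2.138 3.406 3.534
endloop
endfacet

endsolid


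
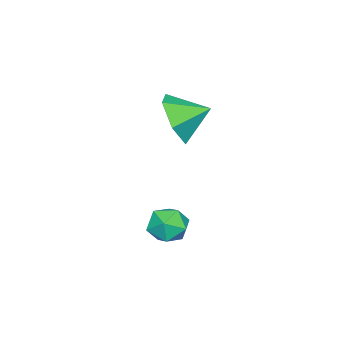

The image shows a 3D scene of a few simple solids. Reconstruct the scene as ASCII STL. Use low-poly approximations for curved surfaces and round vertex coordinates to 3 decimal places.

solid 
facet normal -0.360 0.809 0.465
outer loop
vertex 2.22 3.681 -2.841
vertex 2.628 3.516 -2.238
vertex 2.912 3.951 -2.774
endloop
endfacet
facet normal -0.333 0.912 -0.241
outer loop
vertex 2.22 3.681 -2.841
vertex 2.912 3.951 -2.774
vertex 2.675 3.691 -3.432
endloop
endfacet
facet normal -0.727 0.406 -0.553
outer loop
vertex 2.22 3.681 -2.841
vertex 2.675 3.691 -3.432
vertex 2.244 3.095 -3.303
endloop
endfacet
facet normal -0.999 -0.009 -0.041
outer loop
vertex 2.22 3.681 -2.841
vertex 2.244 3.095 -3.303
vertex 2.215 2.987 -2.565
endloop
endfacet
facet normal -0.772 0.239 0.588
outer loop
vertex 2.22 3.681 -2.841
vertex 2.215 2.987 -2.565
vertex 2.628 3.516 -2.238
endloop
endfacet
facet normal 0.343 0.825 -0.449
outer loop
vertex 2.675 3.691 -3.432
vertex 2.912 3.951 -2.774
vertex 3.365 3.533 -3.195
endloop
endfacet
facet normal 0.298 0.658 0.692
outer loop
vertex 2.912 3.951 -2.774
vertex 2.628 3.516 -2.238
vertex 3.336 3.425 -2.457
endloop
endfacet
facet normal -0.367 -0.265 0.892
outer loop
vertex 2.628 3.516 -2.238
vertex 2.215 2.987 -2.565
vertex 2.905 2.829 -2.328
endloop
endfacet
facet normal -0.734 -0.668 -0.127
outer loop
vertex 2.215 2.987 -2.565
vertex 2.244 3.095 -3.303
vertex 2.668 2.569 -2.986
endloop
endfacet
facet normal -0.295 0.006 -0.956
outer loop
vertex 2.244 3.095 -3.303
vertex 2.675 3.691 -3.432
vertex 2.952 3.004 -3.522
endloop
endfacet
facet normal 0.999 0.009 0.041
outer loop
vertex 3.36 2.839 -2.919
vertex 3.365 3.533 -3.195
vertex 3.336 3.425 -2.457
endloop
endfacet
facet normal 0.727 -0.406 0.553
outer loop
vertex 3.36 2.839 -2.919
vertex 3.336 3.425 -2.457
vertex 2.905 2.829 -2.328
endloop
endfacet
facet normal 0.333 -0.912 0.241
outer loop
vertex 3.36 2.839 -2.919
vertex 2.905 2.829 -2.328
vertex 2.668 2.569 -2.986
endloop
endfacet
facet normal 0.360 -0.809 -0.465
outer loop
vertex 3.36 2.839 -2.919
vertex 2.668 2.569 -2.986
vertex 2.952 3.004 -3.522
endloop
endfacet
facet normal 0.772 -0.239 -0.588
outer loop
vertex 3.36 2.839 -2.919
vertex 2.952 3.004 -3.522
vertex 3.365 3.533 -3.195
endloop
endfacet
facet normal 0.734 0.668 0.127
outer loop
vertex 3.336 3.425 -2.457
vertex 3.365 3.533 -3.195
vertex 2.912 3.951 -2.774
endloop
endfacet
facet normal 0.295 -0.006 0.956
outer loop
vertex 2.905 2.829 -2.328
vertex 3.336 3.425 -2.457
vertex 2.628 3.516 -2.238
endloop
endfacet
facet normal -0.343 -0.825 0.449
outer loop
vertex 2.668 2.569 -2.986
vertex 2.905 2.829 -2.328
vertex 2.215 2.987 -2.565
endloop
endfacet
facet normal -0.298 -0.658 -0.692
outer loop
vertex 2.952 3.004 -3.522
vertex 2.668 2.569 -2.986
vertex 2.244 3.095 -3.303
endloop
endfacet
facet normal 0.367 0.265 -0.892
outer loop
vertex 3.365 3.533 -3.195
vertex 2.952 3.004 -3.522
vertex 2.675 3.691 -3.432
endloop
endfacet
facet normal 0.423 -0.810 -0.406
outer loop
vertex 1.462 3.134 -0.067
vertex 1.008 2.536 0.653
vertex 0.52 2.731 -0.245
endloop
endfacet
facet normal -0.273 0.843 -0.464
outer loop
vertex 1.462 3.134 -0.067
vertex 0.52 2.731 -0.245
vertex 0.512 3.484 1.127
endloop
endfacet
facet normal 0.424 -0.810 -0.406
outer loop
vertex 0.52 2.731 -0.245
vertex 1.008 2.536 0.653
vertex 0.066 2.133 0.474
endloop
endfacet
facet normal -0.887 0.402 -0.226
outer loop
vertex 0.52 2.731 -0.245
vertex 0.066 2.133 0.474
vertex 0.512 3.484 1.127
endloop
endfacet
facet normal 0.424 -0.810 -0.406
outer loop
vertex 0.066 2.133 0.474
vertex 1.008 2.536 0.653
vertex 0.553 1.938 1.372
endloop
endfacet
facet normal -0.873 0.054 0.485
outer loop
vertex 0.066 2.133 0.474
vertex 0.553 1.938 1.372
vertex 0.512 3.484 1.127
endloop
endfacet
facet normal 0.423 -0.810 -0.406
outer loop
vertex 0.553 1.938 1.372
vertex 1.008 2.536 0.653
vertex 1.495 2.341 1.55
endloop
endfacet
facet normal -0.243 0.146 0.959
outer loop
vertex 0.553 1.938 1.372
vertex 1.495 2.341 1.55
vertex 0.512 3.484 1.127
endloop
endfacet
facet normal 0.423 -0.810 -0.406
outer loop
vertex 1.495 2.341 1.55
vertex 1.008 2.536 0.653
vertex 1.95 2.939 0.831
endloop
endfacet
facet normal 0.370 0.585 0.721
outer loop
vertex 1.495 2.341 1.55
vertex 1.95 2.939 0.831
vertex 0.512 3.484 1.127
endloop
endfacet
facet normal 0.423 -0.810 -0.406
outer loop
vertex 1.95 2.939 0.831
vertex 1.008 2.536 0.653
vertex 1.462 3.134 -0.067
endloop
endfacet
facet normal 0.356 0.934 0.009
outer loop
vertex 1.95 2.939 0.831
vertex 1.462 3.134 -0.067
vertex 0.512 3.484 1.127
endloop
endfacet

endsolid


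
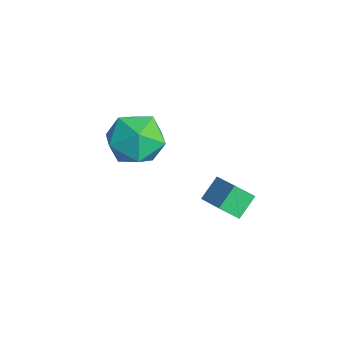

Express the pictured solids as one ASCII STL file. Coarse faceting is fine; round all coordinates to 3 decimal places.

solid 
facet normal -0.597 0.739 0.312
outer loop
vertex -2.281 0.754 -0.612
vertex -2.954 0.027 -0.176
vertex -2.141 0.435 0.413
endloop
endfacet
facet normal 0.083 0.955 0.286
outer loop
vertex -2.281 0.754 -0.612
vertex -2.141 0.435 0.413
vertex -1.284 0.555 -0.238
endloop
endfacet
facet normal 0.317 0.868 -0.382
outer loop
vertex -2.281 0.754 -0.612
vertex -1.284 0.555 -0.238
vertex -1.567 0.222 -1.229
endloop
endfacet
facet normal -0.219 0.599 -0.770
outer loop
vertex -2.281 0.754 -0.612
vertex -1.567 0.222 -1.229
vertex -2.599 -0.105 -1.19
endloop
endfacet
facet normal -0.783 0.520 -0.342
outer loop
vertex -2.281 0.754 -0.612
vertex -2.599 -0.105 -1.19
vertex -2.954 0.027 -0.176
endloop
endfacet
facet normal 0.466 0.527 0.711
outer loop
vertex -1.284 0.555 -0.238
vertex -2.141 0.435 0.413
vertex -1.341 -0.295 0.43
endloop
endfacet
facet normal -0.635 0.179 0.752
outer loop
vertex -2.141 0.435 0.413
vertex -2.954 0.027 -0.176
vertex -2.373 -0.622 0.469
endloop
endfacet
facet normal -0.936 -0.177 -0.305
outer loop
vertex -2.954 0.027 -0.176
vertex -2.599 -0.105 -1.19
vertex -2.656 -0.955 -0.522
endloop
endfacet
facet normal -0.023 -0.048 -0.999
outer loop
vertex -2.599 -0.105 -1.19
vertex -1.567 0.222 -1.229
vertex -1.799 -0.835 -1.173
endloop
endfacet
facet normal 0.844 0.387 -0.371
outer loop
vertex -1.567 0.222 -1.229
vertex -1.284 0.555 -0.238
vertex -0.986 -0.427 -0.584
endloop
endfacet
facet normal 0.219 -0.599 0.770
outer loop
vertex -1.659 -1.154 -0.148
vertex -1.341 -0.295 0.43
vertex -2.373 -0.622 0.469
endloop
endfacet
facet normal -0.317 -0.868 0.382
outer loop
vertex -1.659 -1.154 -0.148
vertex -2.373 -0.622 0.469
vertex -2.656 -0.955 -0.522
endloop
endfacet
facet normal -0.083 -0.955 -0.286
outer loop
vertex -1.659 -1.154 -0.148
vertex -2.656 -0.955 -0.522
vertex -1.799 -0.835 -1.173
endloop
endfacet
facet normal 0.597 -0.739 -0.312
outer loop
vertex -1.659 -1.154 -0.148
vertex -1.799 -0.835 -1.173
vertex -0.986 -0.427 -0.584
endloop
endfacet
facet normal 0.783 -0.520 0.342
outer loop
vertex -1.659 -1.154 -0.148
vertex -0.986 -0.427 -0.584
vertex -1.341 -0.295 0.43
endloop
endfacet
facet normal 0.023 0.048 0.999
outer loop
vertex -2.373 -0.622 0.469
vertex -1.341 -0.295 0.43
vertex -2.141 0.435 0.413
endloop
endfacet
facet normal -0.844 -0.387 0.371
outer loop
vertex -2.656 -0.955 -0.522
vertex -2.373 -0.622 0.469
vertex -2.954 0.027 -0.176
endloop
endfacet
facet normal -0.466 -0.527 -0.711
outer loop
vertex -1.799 -0.835 -1.173
vertex -2.656 -0.955 -0.522
vertex -2.599 -0.105 -1.19
endloop
endfacet
facet normal 0.635 -0.179 -0.752
outer loop
vertex -0.986 -0.427 -0.584
vertex -1.799 -0.835 -1.173
vertex -1.567 0.222 -1.229
endloop
endfacet
facet normal 0.936 0.177 0.305
outer loop
vertex -1.341 -0.295 0.43
vertex -0.986 -0.427 -0.584
vertex -1.284 0.555 -0.238
endloop
endfacet
facet normal -0.894 -0.125 -0.430
outer loop
vertex 0.522 1.582 -0.574
vertex 0.7 2.172 -1.116
vertex 0.882 0.953 -1.141
endloop
endfacet
facet normal -0.217 -0.719 0.660
outer loop
vertex 2.0 1.108 -0.604
vertex 0.522 1.582 -0.574
vertex 0.882 0.953 -1.141
endloop
endfacet
facet normal -0.894 -0.125 -0.430
outer loop
vertex 0.882 0.953 -1.141
vertex 0.7 2.172 -1.116
vertex 1.06 1.543 -1.683
endloop
endfacet
facet normal 0.391 -0.684 -0.616
outer loop
vertex 1.06 1.543 -1.683
vertex 2.0 1.108 -0.604
vertex 0.882 0.953 -1.141
endloop
endfacet
facet normal -0.391 0.684 0.616
outer loop
vertex 0.522 1.582 -0.574
vertex 1.818 2.327 -0.579
vertex 0.7 2.172 -1.116
endloop
endfacet
facet normal -0.217 -0.719 0.660
outer loop
vertex 1.64 1.737 -0.037
vertex 0.522 1.582 -0.574
vertex 2.0 1.108 -0.604
endloop
endfacet
facet normal -0.391 0.684 0.616
outer loop
vertex 1.64 1.737 -0.037
vertex 1.818 2.327 -0.579
vertex 0.522 1.582 -0.574
endloop
endfacet
facet normal 0.217 0.719 -0.660
outer loop
vertex 0.7 2.172 -1.116
vertex 1.818 2.327 -0.579
vertex 1.06 1.543 -1.683
endloop
endfacet
facet normal 0.391 -0.684 -0.616
outer loop
vertex 2.178 1.698 -1.146
vertex 2.0 1.108 -0.604
vertex 1.06 1.543 -1.683
endloop
endfacet
facet normal 0.217 0.719 -0.660
outer loop
vertex 1.06 1.543 -1.683
vertex 1.818 2.327 -0.579
vertex 2.178 1.698 -1.146
endloop
endfacet
facet normal 0.894 0.125 0.430
outer loop
vertex 2.178 1.698 -1.146
vertex 1.64 1.737 -0.037
vertex 2.0 1.108 -0.604
endloop
endfacet
facet normal 0.894 0.125 0.430
outer loop
vertex 1.818 2.327 -0.579
vertex 1.64 1.737 -0.037
vertex 2.178 1.698 -1.146
endloop
endfacet

endsolid


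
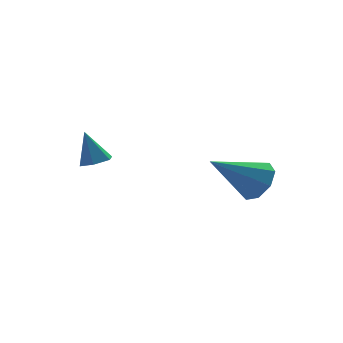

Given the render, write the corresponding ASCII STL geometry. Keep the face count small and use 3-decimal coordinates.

solid 
facet normal 0.185 -0.320 -0.929
outer loop
vertex -3.53 -1.445 0.682
vertex -3.822 -1.048 0.487
vertex -3.302 -0.98 0.567
endloop
endfacet
facet normal 0.755 -0.217 0.619
outer loop
vertex -3.53 -1.445 0.682
vertex -3.302 -0.98 0.567
vertex -4.038 -0.672 1.573
endloop
endfacet
facet normal 0.185 -0.323 -0.928
outer loop
vertex -3.302 -0.98 0.567
vertex -3.822 -1.048 0.487
vertex -3.594 -0.584 0.371
endloop
endfacet
facet normal 0.689 0.658 0.303
outer loop
vertex -3.302 -0.98 0.567
vertex -3.594 -0.584 0.371
vertex -4.038 -0.672 1.573
endloop
endfacet
facet normal 0.185 -0.323 -0.928
outer loop
vertex -3.594 -0.584 0.371
vertex -3.822 -1.048 0.487
vertex -4.113 -0.651 0.291
endloop
endfacet
facet normal -0.132 0.991 0.024
outer loop
vertex -3.594 -0.584 0.371
vertex -4.113 -0.651 0.291
vertex -4.038 -0.672 1.573
endloop
endfacet
facet normal 0.187 -0.321 -0.928
outer loop
vertex -4.113 -0.651 0.291
vertex -3.822 -1.048 0.487
vertex -4.341 -1.116 0.406
endloop
endfacet
facet normal -0.890 0.451 0.059
outer loop
vertex -4.113 -0.651 0.291
vertex -4.341 -1.116 0.406
vertex -4.038 -0.672 1.573
endloop
endfacet
facet normal 0.187 -0.322 -0.928
outer loop
vertex -4.341 -1.116 0.406
vertex -3.822 -1.048 0.487
vertex -4.049 -1.512 0.602
endloop
endfacet
facet normal -0.825 -0.423 0.375
outer loop
vertex -4.341 -1.116 0.406
vertex -4.049 -1.512 0.602
vertex -4.038 -0.672 1.573
endloop
endfacet
facet normal 0.185 -0.321 -0.929
outer loop
vertex -4.049 -1.512 0.602
vertex -3.822 -1.048 0.487
vertex -3.53 -1.445 0.682
endloop
endfacet
facet normal -0.003 -0.756 0.654
outer loop
vertex -4.049 -1.512 0.602
vertex -3.53 -1.445 0.682
vertex -4.038 -0.672 1.573
endloop
endfacet
facet normal 0.817 -0.030 -0.576
outer loop
vertex 0.487 -3.816 0.921
vertex 0.061 -3.977 0.325
vertex 0.31 -3.345 0.645
endloop
endfacet
facet normal 0.159 0.543 0.825
outer loop
vertex 0.487 -3.816 0.921
vertex 0.31 -3.345 0.645
vertex -1.401 -3.923 1.355
endloop
endfacet
facet normal 0.817 -0.031 -0.576
outer loop
vertex 0.31 -3.345 0.645
vertex 0.061 -3.977 0.325
vertex -0.013 -3.244 0.181
endloop
endfacet
facet normal -0.178 0.928 0.326
outer loop
vertex 0.31 -3.345 0.645
vertex -0.013 -3.244 0.181
vertex -1.401 -3.923 1.355
endloop
endfacet
facet normal 0.817 -0.031 -0.575
outer loop
vertex -0.013 -3.244 0.181
vertex 0.061 -3.977 0.325
vertex -0.292 -3.572 -0.198
endloop
endfacet
facet normal -0.584 0.775 -0.241
outer loop
vertex -0.013 -3.244 0.181
vertex -0.292 -3.572 -0.198
vertex -1.401 -3.923 1.355
endloop
endfacet
facet normal 0.818 -0.030 -0.575
outer loop
vertex -0.292 -3.572 -0.198
vertex 0.061 -3.977 0.325
vertex -0.364 -4.137 -0.271
endloop
endfacet
facet normal -0.820 0.175 -0.546
outer loop
vertex -0.292 -3.572 -0.198
vertex -0.364 -4.137 -0.271
vertex -1.401 -3.923 1.355
endloop
endfacet
facet normal 0.818 -0.030 -0.575
outer loop
vertex -0.364 -4.137 -0.271
vertex 0.061 -3.977 0.325
vertex -0.187 -4.608 0.005
endloop
endfacet
facet normal -0.749 -0.521 -0.409
outer loop
vertex -0.364 -4.137 -0.271
vertex -0.187 -4.608 0.005
vertex -1.401 -3.923 1.355
endloop
endfacet
facet normal 0.817 -0.029 -0.575
outer loop
vertex -0.187 -4.608 0.005
vertex 0.061 -3.977 0.325
vertex 0.136 -4.709 0.469
endloop
endfacet
facet normal -0.412 -0.907 0.089
outer loop
vertex -0.187 -4.608 0.005
vertex 0.136 -4.709 0.469
vertex -1.401 -3.923 1.355
endloop
endfacet
facet normal 0.817 -0.030 -0.576
outer loop
vertex 0.136 -4.709 0.469
vertex 0.061 -3.977 0.325
vertex 0.415 -4.381 0.848
endloop
endfacet
facet normal -0.007 -0.754 0.657
outer loop
vertex 0.136 -4.709 0.469
vertex 0.415 -4.381 0.848
vertex -1.401 -3.923 1.355
endloop
endfacet
facet normal 0.817 -0.030 -0.576
outer loop
vertex 0.415 -4.381 0.848
vertex 0.061 -3.977 0.325
vertex 0.487 -3.816 0.921
endloop
endfacet
facet normal 0.230 -0.153 0.961
outer loop
vertex 0.415 -4.381 0.848
vertex 0.487 -3.816 0.921
vertex -1.401 -3.923 1.355
endloop
endfacet

endsolid


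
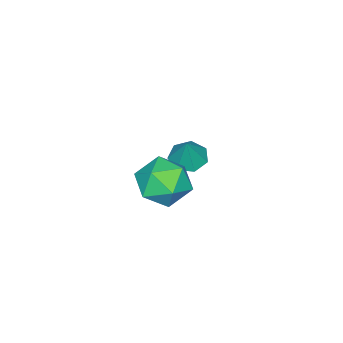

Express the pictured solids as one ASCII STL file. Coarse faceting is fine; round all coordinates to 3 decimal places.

solid 
facet normal 0.266 0.908 -0.322
outer loop
vertex 1.159 -0.234 -0.456
vertex 0.417 0.183 0.106
vertex 1.347 0.052 0.505
endloop
endfacet
facet normal 0.829 0.471 -0.302
outer loop
vertex 1.159 -0.234 -0.456
vertex 1.347 0.052 0.505
vertex 1.72 -0.83 0.153
endloop
endfacet
facet normal 0.688 -0.089 -0.721
outer loop
vertex 1.159 -0.234 -0.456
vertex 1.72 -0.83 0.153
vertex 1.021 -1.244 -0.463
endloop
endfacet
facet normal 0.037 0.002 -0.999
outer loop
vertex 1.159 -0.234 -0.456
vertex 1.021 -1.244 -0.463
vertex 0.216 -0.618 -0.492
endloop
endfacet
facet normal -0.223 0.618 -0.753
outer loop
vertex 1.159 -0.234 -0.456
vertex 0.216 -0.618 -0.492
vertex 0.417 0.183 0.106
endloop
endfacet
facet normal 0.900 0.234 0.368
outer loop
vertex 1.72 -0.83 0.153
vertex 1.347 0.052 0.505
vertex 1.324 -0.782 1.092
endloop
endfacet
facet normal -0.011 0.942 0.335
outer loop
vertex 1.347 0.052 0.505
vertex 0.417 0.183 0.106
vertex 0.519 -0.156 1.063
endloop
endfacet
facet normal -0.803 0.472 -0.363
outer loop
vertex 0.417 0.183 0.106
vertex 0.216 -0.618 -0.492
vertex -0.18 -0.57 0.447
endloop
endfacet
facet normal -0.381 -0.525 -0.761
outer loop
vertex 0.216 -0.618 -0.492
vertex 1.021 -1.244 -0.463
vertex 0.193 -1.452 0.095
endloop
endfacet
facet normal 0.672 -0.673 -0.310
outer loop
vertex 1.021 -1.244 -0.463
vertex 1.72 -0.83 0.153
vertex 1.123 -1.583 0.494
endloop
endfacet
facet normal -0.037 -0.002 0.999
outer loop
vertex 0.381 -1.166 1.056
vertex 1.324 -0.782 1.092
vertex 0.519 -0.156 1.063
endloop
endfacet
facet normal -0.688 0.089 0.721
outer loop
vertex 0.381 -1.166 1.056
vertex 0.519 -0.156 1.063
vertex -0.18 -0.57 0.447
endloop
endfacet
facet normal -0.829 -0.471 0.302
outer loop
vertex 0.381 -1.166 1.056
vertex -0.18 -0.57 0.447
vertex 0.193 -1.452 0.095
endloop
endfacet
facet normal -0.266 -0.908 0.322
outer loop
vertex 0.381 -1.166 1.056
vertex 0.193 -1.452 0.095
vertex 1.123 -1.583 0.494
endloop
endfacet
facet normal 0.223 -0.618 0.753
outer loop
vertex 0.381 -1.166 1.056
vertex 1.123 -1.583 0.494
vertex 1.324 -0.782 1.092
endloop
endfacet
facet normal 0.381 0.525 0.761
outer loop
vertex 0.519 -0.156 1.063
vertex 1.324 -0.782 1.092
vertex 1.347 0.052 0.505
endloop
endfacet
facet normal -0.672 0.673 0.310
outer loop
vertex -0.18 -0.57 0.447
vertex 0.519 -0.156 1.063
vertex 0.417 0.183 0.106
endloop
endfacet
facet normal -0.900 -0.234 -0.368
outer loop
vertex 0.193 -1.452 0.095
vertex -0.18 -0.57 0.447
vertex 0.216 -0.618 -0.492
endloop
endfacet
facet normal 0.011 -0.942 -0.335
outer loop
vertex 1.123 -1.583 0.494
vertex 0.193 -1.452 0.095
vertex 1.021 -1.244 -0.463
endloop
endfacet
facet normal 0.803 -0.472 0.363
outer loop
vertex 1.324 -0.782 1.092
vertex 1.123 -1.583 0.494
vertex 1.72 -0.83 0.153
endloop
endfacet
facet normal -0.370 -0.195 -0.908
outer loop
vertex -2.744 -1.925 -2.324
vertex -3.133 -2.453 -2.052
vertex -3.307 -1.769 -2.128
endloop
endfacet
facet normal 0.317 0.933 0.169
outer loop
vertex -2.744 -1.925 -2.324
vertex -3.307 -1.769 -2.128
vertex -2.667 -2.207 -0.908
endloop
endfacet
facet normal -0.370 -0.195 -0.908
outer loop
vertex -3.307 -1.769 -2.128
vertex -3.133 -2.453 -2.052
vertex -3.739 -2.128 -1.875
endloop
endfacet
facet normal -0.376 0.792 0.481
outer loop
vertex -3.307 -1.769 -2.128
vertex -3.739 -2.128 -1.875
vertex -2.667 -2.207 -0.908
endloop
endfacet
facet normal -0.370 -0.195 -0.908
outer loop
vertex -3.739 -2.128 -1.875
vertex -3.133 -2.453 -2.052
vertex -3.715 -2.732 -1.755
endloop
endfacet
facet normal -0.660 0.121 0.741
outer loop
vertex -3.739 -2.128 -1.875
vertex -3.715 -2.732 -1.755
vertex -2.667 -2.207 -0.908
endloop
endfacet
facet normal -0.370 -0.195 -0.908
outer loop
vertex -3.715 -2.732 -1.755
vertex -3.133 -2.453 -2.052
vertex -3.252 -3.126 -1.859
endloop
endfacet
facet normal -0.320 -0.575 0.753
outer loop
vertex -3.715 -2.732 -1.755
vertex -3.252 -3.126 -1.859
vertex -2.667 -2.207 -0.908
endloop
endfacet
facet normal -0.370 -0.195 -0.908
outer loop
vertex -3.252 -3.126 -1.859
vertex -3.133 -2.453 -2.052
vertex -2.7 -3.013 -2.108
endloop
endfacet
facet normal 0.386 -0.771 0.507
outer loop
vertex -3.252 -3.126 -1.859
vertex -2.7 -3.013 -2.108
vertex -2.667 -2.207 -0.908
endloop
endfacet
facet normal -0.370 -0.195 -0.908
outer loop
vertex -2.7 -3.013 -2.108
vertex -3.133 -2.453 -2.052
vertex -2.474 -2.479 -2.315
endloop
endfacet
facet normal 0.928 -0.320 0.189
outer loop
vertex -2.7 -3.013 -2.108
vertex -2.474 -2.479 -2.315
vertex -2.667 -2.207 -0.908
endloop
endfacet
facet normal -0.370 -0.195 -0.908
outer loop
vertex -2.474 -2.479 -2.315
vertex -3.133 -2.453 -2.052
vertex -2.744 -1.925 -2.324
endloop
endfacet
facet normal 0.898 0.438 0.038
outer loop
vertex -2.474 -2.479 -2.315
vertex -2.744 -1.925 -2.324
vertex -2.667 -2.207 -0.908
endloop
endfacet

endsolid


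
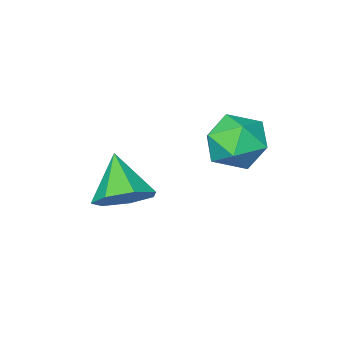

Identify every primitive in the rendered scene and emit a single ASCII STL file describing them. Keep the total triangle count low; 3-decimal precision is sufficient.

solid 
facet normal -0.982 -0.187 0.012
outer loop
vertex -1.399 3.311 -1.79
vertex -1.271 2.658 -1.501
vertex -1.375 3.232 -1.069
endloop
endfacet
facet normal -0.856 0.510 0.084
outer loop
vertex -1.399 3.311 -1.79
vertex -1.375 3.232 -1.069
vertex -1.063 3.807 -1.381
endloop
endfacet
facet normal -0.484 0.728 -0.485
outer loop
vertex -1.399 3.311 -1.79
vertex -1.063 3.807 -1.381
vertex -0.765 3.589 -2.006
endloop
endfacet
facet normal -0.382 0.164 -0.910
outer loop
vertex -1.399 3.311 -1.79
vertex -0.765 3.589 -2.006
vertex -0.894 2.879 -2.08
endloop
endfacet
facet normal -0.690 -0.402 -0.602
outer loop
vertex -1.399 3.311 -1.79
vertex -0.894 2.879 -2.08
vertex -1.271 2.658 -1.501
endloop
endfacet
facet normal -0.446 0.602 0.663
outer loop
vertex -1.063 3.807 -1.381
vertex -1.375 3.232 -1.069
vertex -0.726 3.461 -0.84
endloop
endfacet
facet normal -0.651 -0.528 0.545
outer loop
vertex -1.375 3.232 -1.069
vertex -1.271 2.658 -1.501
vertex -0.855 2.751 -0.914
endloop
endfacet
facet normal -0.177 -0.876 -0.450
outer loop
vertex -1.271 2.658 -1.501
vertex -0.894 2.879 -2.08
vertex -0.557 2.533 -1.539
endloop
endfacet
facet normal 0.320 0.041 -0.947
outer loop
vertex -0.894 2.879 -2.08
vertex -0.765 3.589 -2.006
vertex -0.245 3.108 -1.851
endloop
endfacet
facet normal 0.153 0.954 -0.260
outer loop
vertex -0.765 3.589 -2.006
vertex -1.063 3.807 -1.381
vertex -0.349 3.682 -1.419
endloop
endfacet
facet normal 0.382 -0.164 0.910
outer loop
vertex -0.221 3.029 -1.13
vertex -0.726 3.461 -0.84
vertex -0.855 2.751 -0.914
endloop
endfacet
facet normal 0.484 -0.728 0.485
outer loop
vertex -0.221 3.029 -1.13
vertex -0.855 2.751 -0.914
vertex -0.557 2.533 -1.539
endloop
endfacet
facet normal 0.856 -0.510 -0.084
outer loop
vertex -0.221 3.029 -1.13
vertex -0.557 2.533 -1.539
vertex -0.245 3.108 -1.851
endloop
endfacet
facet normal 0.982 0.187 -0.012
outer loop
vertex -0.221 3.029 -1.13
vertex -0.245 3.108 -1.851
vertex -0.349 3.682 -1.419
endloop
endfacet
facet normal 0.690 0.402 0.602
outer loop
vertex -0.221 3.029 -1.13
vertex -0.349 3.682 -1.419
vertex -0.726 3.461 -0.84
endloop
endfacet
facet normal -0.320 -0.041 0.947
outer loop
vertex -0.855 2.751 -0.914
vertex -0.726 3.461 -0.84
vertex -1.375 3.232 -1.069
endloop
endfacet
facet normal -0.153 -0.954 0.260
outer loop
vertex -0.557 2.533 -1.539
vertex -0.855 2.751 -0.914
vertex -1.271 2.658 -1.501
endloop
endfacet
facet normal 0.446 -0.602 -0.663
outer loop
vertex -0.245 3.108 -1.851
vertex -0.557 2.533 -1.539
vertex -0.894 2.879 -2.08
endloop
endfacet
facet normal 0.651 0.528 -0.545
outer loop
vertex -0.349 3.682 -1.419
vertex -0.245 3.108 -1.851
vertex -0.765 3.589 -2.006
endloop
endfacet
facet normal 0.177 0.876 0.450
outer loop
vertex -0.726 3.461 -0.84
vertex -0.349 3.682 -1.419
vertex -1.063 3.807 -1.381
endloop
endfacet
facet normal 0.250 0.688 -0.681
outer loop
vertex 1.153 1.466 -3.28
vertex 0.588 1.31 -3.645
vertex 0.661 1.779 -3.144
endloop
endfacet
facet normal 0.338 0.127 0.932
outer loop
vertex 1.153 1.466 -3.28
vertex 0.661 1.779 -3.144
vertex 0.292 0.49 -2.835
endloop
endfacet
facet normal 0.248 0.689 -0.681
outer loop
vertex 0.661 1.779 -3.144
vertex 0.588 1.31 -3.645
vertex 0.114 1.738 -3.385
endloop
endfacet
facet normal -0.402 0.321 0.858
outer loop
vertex 0.661 1.779 -3.144
vertex 0.114 1.738 -3.385
vertex 0.292 0.49 -2.835
endloop
endfacet
facet normal 0.249 0.689 -0.680
outer loop
vertex 0.114 1.738 -3.385
vertex 0.588 1.31 -3.645
vertex -0.075 1.375 -3.822
endloop
endfacet
facet normal -0.927 0.033 0.374
outer loop
vertex 0.114 1.738 -3.385
vertex -0.075 1.375 -3.822
vertex 0.292 0.49 -2.835
endloop
endfacet
facet normal 0.249 0.689 -0.680
outer loop
vertex -0.075 1.375 -3.822
vertex 0.588 1.31 -3.645
vertex 0.235 0.963 -4.126
endloop
endfacet
facet normal -0.841 -0.519 -0.153
outer loop
vertex -0.075 1.375 -3.822
vertex 0.235 0.963 -4.126
vertex 0.292 0.49 -2.835
endloop
endfacet
facet normal 0.250 0.689 -0.680
outer loop
vertex 0.235 0.963 -4.126
vertex 0.588 1.31 -3.645
vertex 0.811 0.812 -4.067
endloop
endfacet
facet normal -0.208 -0.921 -0.328
outer loop
vertex 0.235 0.963 -4.126
vertex 0.811 0.812 -4.067
vertex 0.292 0.49 -2.835
endloop
endfacet
facet normal 0.249 0.689 -0.681
outer loop
vertex 0.811 0.812 -4.067
vertex 0.588 1.31 -3.645
vertex 1.22 1.036 -3.691
endloop
endfacet
facet normal 0.494 -0.869 -0.019
outer loop
vertex 0.811 0.812 -4.067
vertex 1.22 1.036 -3.691
vertex 0.292 0.49 -2.835
endloop
endfacet
facet normal 0.249 0.689 -0.680
outer loop
vertex 1.22 1.036 -3.691
vertex 0.588 1.31 -3.645
vertex 1.153 1.466 -3.28
endloop
endfacet
facet normal 0.737 -0.403 0.542
outer loop
vertex 1.22 1.036 -3.691
vertex 1.153 1.466 -3.28
vertex 0.292 0.49 -2.835
endloop
endfacet

endsolid


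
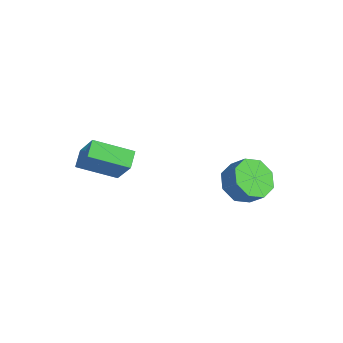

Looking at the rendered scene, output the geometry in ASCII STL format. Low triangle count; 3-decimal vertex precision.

solid 
facet normal -0.677 -0.190 -0.711
outer loop
vertex 4.201 2.863 -1.758
vertex 3.598 3.671 -1.4
vertex 4.383 3.574 -2.121
endloop
endfacet
facet normal 0.702 -0.458 -0.545
outer loop
vertex 4.201 2.863 -1.758
vertex 4.383 3.574 -2.121
vertex 4.905 3.061 -1.018
endloop
endfacet
facet normal 0.702 -0.458 -0.545
outer loop
vertex 4.905 3.061 -1.018
vertex 4.383 3.574 -2.121
vertex 5.087 3.772 -1.381
endloop
endfacet
facet normal 0.677 0.190 0.711
outer loop
vertex 4.905 3.061 -1.018
vertex 5.087 3.772 -1.381
vertex 4.302 3.869 -0.66
endloop
endfacet
facet normal -0.677 -0.190 -0.711
outer loop
vertex 4.383 3.574 -2.121
vertex 3.598 3.671 -1.4
vertex 4.105 4.342 -2.062
endloop
endfacet
facet normal 0.653 0.290 -0.699
outer loop
vertex 4.383 3.574 -2.121
vertex 4.105 4.342 -2.062
vertex 5.087 3.772 -1.381
endloop
endfacet
facet normal 0.653 0.290 -0.699
outer loop
vertex 5.087 3.772 -1.381
vertex 4.105 4.342 -2.062
vertex 4.809 4.54 -1.322
endloop
endfacet
facet normal 0.677 0.190 0.711
outer loop
vertex 5.087 3.772 -1.381
vertex 4.809 4.54 -1.322
vertex 4.302 3.869 -0.66
endloop
endfacet
facet normal -0.677 -0.190 -0.711
outer loop
vertex 4.105 4.342 -2.062
vertex 3.598 3.671 -1.4
vertex 3.53 4.717 -1.615
endloop
endfacet
facet normal 0.222 0.868 -0.443
outer loop
vertex 4.105 4.342 -2.062
vertex 3.53 4.717 -1.615
vertex 4.809 4.54 -1.322
endloop
endfacet
facet normal 0.222 0.868 -0.443
outer loop
vertex 4.809 4.54 -1.322
vertex 3.53 4.717 -1.615
vertex 4.234 4.915 -0.875
endloop
endfacet
facet normal 0.677 0.190 0.711
outer loop
vertex 4.809 4.54 -1.322
vertex 4.234 4.915 -0.875
vertex 4.302 3.869 -0.66
endloop
endfacet
facet normal -0.677 -0.190 -0.711
outer loop
vertex 3.53 4.717 -1.615
vertex 3.598 3.671 -1.4
vertex 2.995 4.479 -1.042
endloop
endfacet
facet normal -0.340 0.938 0.072
outer loop
vertex 3.53 4.717 -1.615
vertex 2.995 4.479 -1.042
vertex 4.234 4.915 -0.875
endloop
endfacet
facet normal -0.340 0.938 0.072
outer loop
vertex 4.234 4.915 -0.875
vertex 2.995 4.479 -1.042
vertex 3.699 4.677 -0.302
endloop
endfacet
facet normal 0.677 0.190 0.711
outer loop
vertex 4.234 4.915 -0.875
vertex 3.699 4.677 -0.302
vertex 4.302 3.869 -0.66
endloop
endfacet
facet normal -0.677 -0.190 -0.711
outer loop
vertex 2.995 4.479 -1.042
vertex 3.598 3.671 -1.4
vertex 2.813 3.768 -0.679
endloop
endfacet
facet normal -0.702 0.458 0.545
outer loop
vertex 2.995 4.479 -1.042
vertex 2.813 3.768 -0.679
vertex 3.699 4.677 -0.302
endloop
endfacet
facet normal -0.702 0.458 0.545
outer loop
vertex 3.699 4.677 -0.302
vertex 2.813 3.768 -0.679
vertex 3.517 3.966 0.061
endloop
endfacet
facet normal 0.677 0.190 0.711
outer loop
vertex 3.699 4.677 -0.302
vertex 3.517 3.966 0.061
vertex 4.302 3.869 -0.66
endloop
endfacet
facet normal -0.677 -0.190 -0.711
outer loop
vertex 2.813 3.768 -0.679
vertex 3.598 3.671 -1.4
vertex 3.091 3.0 -0.738
endloop
endfacet
facet normal -0.653 -0.290 0.699
outer loop
vertex 2.813 3.768 -0.679
vertex 3.091 3.0 -0.738
vertex 3.517 3.966 0.061
endloop
endfacet
facet normal -0.653 -0.290 0.699
outer loop
vertex 3.517 3.966 0.061
vertex 3.091 3.0 -0.738
vertex 3.795 3.198 0.002
endloop
endfacet
facet normal 0.677 0.190 0.711
outer loop
vertex 3.517 3.966 0.061
vertex 3.795 3.198 0.002
vertex 4.302 3.869 -0.66
endloop
endfacet
facet normal -0.677 -0.190 -0.711
outer loop
vertex 3.091 3.0 -0.738
vertex 3.598 3.671 -1.4
vertex 3.666 2.625 -1.185
endloop
endfacet
facet normal -0.222 -0.868 0.443
outer loop
vertex 3.091 3.0 -0.738
vertex 3.666 2.625 -1.185
vertex 3.795 3.198 0.002
endloop
endfacet
facet normal -0.222 -0.868 0.443
outer loop
vertex 3.795 3.198 0.002
vertex 3.666 2.625 -1.185
vertex 4.37 2.823 -0.445
endloop
endfacet
facet normal 0.677 0.190 0.711
outer loop
vertex 3.795 3.198 0.002
vertex 4.37 2.823 -0.445
vertex 4.302 3.869 -0.66
endloop
endfacet
facet normal -0.677 -0.190 -0.711
outer loop
vertex 3.666 2.625 -1.185
vertex 3.598 3.671 -1.4
vertex 4.201 2.863 -1.758
endloop
endfacet
facet normal 0.340 -0.938 -0.072
outer loop
vertex 3.666 2.625 -1.185
vertex 4.201 2.863 -1.758
vertex 4.37 2.823 -0.445
endloop
endfacet
facet normal 0.340 -0.938 -0.072
outer loop
vertex 4.37 2.823 -0.445
vertex 4.201 2.863 -1.758
vertex 4.905 3.061 -1.018
endloop
endfacet
facet normal 0.677 0.190 0.711
outer loop
vertex 4.37 2.823 -0.445
vertex 4.905 3.061 -1.018
vertex 4.302 3.869 -0.66
endloop
endfacet
facet normal -0.581 0.679 0.448
outer loop
vertex 0.16 -1.634 1.905
vertex 1.254 -0.204 1.156
vertex -0.895 -1.584 0.46
endloop
endfacet
facet normal -0.561 -0.733 0.384
outer loop
vertex -0.354 -2.216 0.044
vertex 0.16 -1.634 1.905
vertex -0.895 -1.584 0.46
endloop
endfacet
facet normal -0.581 0.679 0.448
outer loop
vertex -0.895 -1.584 0.46
vertex 1.254 -0.204 1.156
vertex 0.199 -0.154 -0.289
endloop
endfacet
facet normal -0.589 0.028 -0.808
outer loop
vertex 0.199 -0.154 -0.289
vertex -0.354 -2.216 0.044
vertex -0.895 -1.584 0.46
endloop
endfacet
facet normal 0.589 -0.028 0.808
outer loop
vertex 0.16 -1.634 1.905
vertex 1.795 -0.836 0.74
vertex 1.254 -0.204 1.156
endloop
endfacet
facet normal -0.561 -0.733 0.384
outer loop
vertex 0.701 -2.266 1.489
vertex 0.16 -1.634 1.905
vertex -0.354 -2.216 0.044
endloop
endfacet
facet normal 0.589 -0.028 0.808
outer loop
vertex 0.701 -2.266 1.489
vertex 1.795 -0.836 0.74
vertex 0.16 -1.634 1.905
endloop
endfacet
facet normal 0.561 0.733 -0.384
outer loop
vertex 1.254 -0.204 1.156
vertex 1.795 -0.836 0.74
vertex 0.199 -0.154 -0.289
endloop
endfacet
facet normal -0.589 0.028 -0.808
outer loop
vertex 0.74 -0.786 -0.705
vertex -0.354 -2.216 0.044
vertex 0.199 -0.154 -0.289
endloop
endfacet
facet normal 0.561 0.733 -0.384
outer loop
vertex 0.199 -0.154 -0.289
vertex 1.795 -0.836 0.74
vertex 0.74 -0.786 -0.705
endloop
endfacet
facet normal 0.581 -0.679 -0.448
outer loop
vertex 0.74 -0.786 -0.705
vertex 0.701 -2.266 1.489
vertex -0.354 -2.216 0.044
endloop
endfacet
facet normal 0.581 -0.679 -0.448
outer loop
vertex 1.795 -0.836 0.74
vertex 0.701 -2.266 1.489
vertex 0.74 -0.786 -0.705
endloop
endfacet

endsolid
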